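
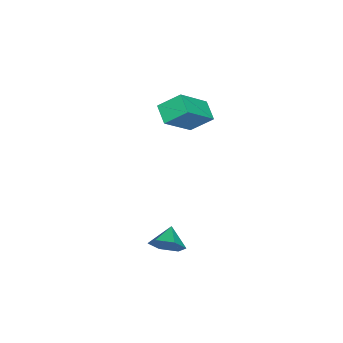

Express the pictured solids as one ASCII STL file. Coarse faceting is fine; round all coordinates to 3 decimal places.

solid 
facet normal -0.657 0.351 -0.668
outer loop
vertex -2.973 -0.385 3.014
vertex -3.269 0.601 3.824
vertex -2.21 0.205 2.574
endloop
endfacet
facet normal 0.226 -0.753 -0.618
outer loop
vertex -0.811 -0.541 3.996
vertex -2.973 -0.385 3.014
vertex -2.21 0.205 2.574
endloop
endfacet
facet normal -0.657 0.350 -0.668
outer loop
vertex -2.21 0.205 2.574
vertex -3.269 0.601 3.824
vertex -2.507 1.192 3.384
endloop
endfacet
facet normal 0.719 0.557 -0.415
outer loop
vertex -2.507 1.192 3.384
vertex -0.811 -0.541 3.996
vertex -2.21 0.205 2.574
endloop
endfacet
facet normal -0.719 -0.557 0.415
outer loop
vertex -2.973 -0.385 3.014
vertex -1.87 -0.145 5.246
vertex -3.269 0.601 3.824
endloop
endfacet
facet normal 0.227 -0.753 -0.618
outer loop
vertex -1.573 -1.132 4.436
vertex -2.973 -0.385 3.014
vertex -0.811 -0.541 3.996
endloop
endfacet
facet normal -0.719 -0.557 0.415
outer loop
vertex -1.573 -1.132 4.436
vertex -1.87 -0.145 5.246
vertex -2.973 -0.385 3.014
endloop
endfacet
facet normal -0.227 0.753 0.618
outer loop
vertex -3.269 0.601 3.824
vertex -1.87 -0.145 5.246
vertex -2.507 1.192 3.384
endloop
endfacet
facet normal 0.719 0.557 -0.415
outer loop
vertex -1.107 0.445 4.806
vertex -0.811 -0.541 3.996
vertex -2.507 1.192 3.384
endloop
endfacet
facet normal -0.226 0.753 0.618
outer loop
vertex -2.507 1.192 3.384
vertex -1.87 -0.145 5.246
vertex -1.107 0.445 4.806
endloop
endfacet
facet normal 0.657 -0.351 0.667
outer loop
vertex -1.107 0.445 4.806
vertex -1.573 -1.132 4.436
vertex -0.811 -0.541 3.996
endloop
endfacet
facet normal 0.656 -0.351 0.668
outer loop
vertex -1.87 -0.145 5.246
vertex -1.573 -1.132 4.436
vertex -1.107 0.445 4.806
endloop
endfacet
facet normal 0.880 0.104 -0.463
outer loop
vertex 3.915 1.576 0.537
vertex 3.628 1.124 -0.111
vertex 3.532 1.959 -0.106
endloop
endfacet
facet normal -0.397 0.665 0.633
outer loop
vertex 3.915 1.576 0.537
vertex 3.532 1.959 -0.106
vertex 2.712 1.016 0.371
endloop
endfacet
facet normal 0.880 0.104 -0.463
outer loop
vertex 3.532 1.959 -0.106
vertex 3.628 1.124 -0.111
vertex 3.245 1.507 -0.753
endloop
endfacet
facet normal -0.774 0.626 -0.094
outer loop
vertex 3.532 1.959 -0.106
vertex 3.245 1.507 -0.753
vertex 2.712 1.016 0.371
endloop
endfacet
facet normal 0.880 0.104 -0.463
outer loop
vertex 3.245 1.507 -0.753
vertex 3.628 1.124 -0.111
vertex 3.341 0.672 -0.758
endloop
endfacet
facet normal -0.882 -0.099 -0.461
outer loop
vertex 3.245 1.507 -0.753
vertex 3.341 0.672 -0.758
vertex 2.712 1.016 0.371
endloop
endfacet
facet normal 0.880 0.104 -0.463
outer loop
vertex 3.341 0.672 -0.758
vertex 3.628 1.124 -0.111
vertex 3.724 0.29 -0.116
endloop
endfacet
facet normal -0.612 -0.784 -0.102
outer loop
vertex 3.341 0.672 -0.758
vertex 3.724 0.29 -0.116
vertex 2.712 1.016 0.371
endloop
endfacet
facet normal 0.881 0.104 -0.462
outer loop
vertex 3.724 0.29 -0.116
vertex 3.628 1.124 -0.111
vertex 4.011 0.741 0.532
endloop
endfacet
facet normal -0.235 -0.746 0.623
outer loop
vertex 3.724 0.29 -0.116
vertex 4.011 0.741 0.532
vertex 2.712 1.016 0.371
endloop
endfacet
facet normal 0.880 0.104 -0.463
outer loop
vertex 4.011 0.741 0.532
vertex 3.628 1.124 -0.111
vertex 3.915 1.576 0.537
endloop
endfacet
facet normal -0.127 -0.021 0.992
outer loop
vertex 4.011 0.741 0.532
vertex 3.915 1.576 0.537
vertex 2.712 1.016 0.371
endloop
endfacet

endsolid


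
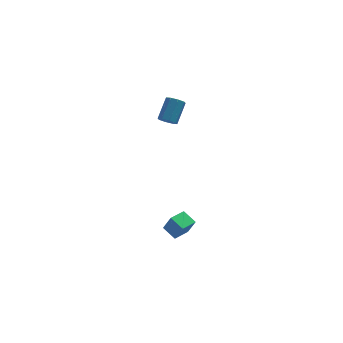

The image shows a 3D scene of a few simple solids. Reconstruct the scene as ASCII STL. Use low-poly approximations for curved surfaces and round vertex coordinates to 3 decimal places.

solid 
facet normal -0.387 -0.631 -0.672
outer loop
vertex 3.584 0.204 2.869
vertex 3.063 0.3 3.079
vertex 3.383 0.537 2.672
endloop
endfacet
facet normal 0.799 0.136 -0.586
outer loop
vertex 3.584 0.204 2.869
vertex 3.383 0.537 2.672
vertex 4.159 1.145 3.872
endloop
endfacet
facet normal 0.799 0.136 -0.586
outer loop
vertex 4.159 1.145 3.872
vertex 3.383 0.537 2.672
vertex 3.958 1.478 3.675
endloop
endfacet
facet normal 0.385 0.631 0.674
outer loop
vertex 4.159 1.145 3.872
vertex 3.958 1.478 3.675
vertex 3.637 1.24 4.081
endloop
endfacet
facet normal -0.387 -0.632 -0.672
outer loop
vertex 3.383 0.537 2.672
vertex 3.063 0.3 3.079
vertex 2.995 0.731 2.713
endloop
endfacet
facet normal 0.240 0.635 -0.734
outer loop
vertex 3.383 0.537 2.672
vertex 2.995 0.731 2.713
vertex 3.958 1.478 3.675
endloop
endfacet
facet normal 0.241 0.635 -0.734
outer loop
vertex 3.958 1.478 3.675
vertex 2.995 0.731 2.713
vertex 3.569 1.672 3.715
endloop
endfacet
facet normal 0.384 0.631 0.674
outer loop
vertex 3.958 1.478 3.675
vertex 3.569 1.672 3.715
vertex 3.637 1.24 4.081
endloop
endfacet
facet normal -0.385 -0.632 -0.673
outer loop
vertex 2.995 0.731 2.713
vertex 3.063 0.3 3.079
vertex 2.646 0.672 2.968
endloop
endfacet
facet normal -0.460 0.763 -0.453
outer loop
vertex 2.995 0.731 2.713
vertex 2.646 0.672 2.968
vertex 3.569 1.672 3.715
endloop
endfacet
facet normal -0.461 0.763 -0.452
outer loop
vertex 3.569 1.672 3.715
vertex 2.646 0.672 2.968
vertex 3.22 1.613 3.971
endloop
endfacet
facet normal 0.387 0.631 0.673
outer loop
vertex 3.569 1.672 3.715
vertex 3.22 1.613 3.971
vertex 3.637 1.24 4.081
endloop
endfacet
facet normal -0.384 -0.632 -0.673
outer loop
vertex 2.646 0.672 2.968
vertex 3.063 0.3 3.079
vertex 2.541 0.395 3.288
endloop
endfacet
facet normal -0.891 0.445 0.093
outer loop
vertex 2.646 0.672 2.968
vertex 2.541 0.395 3.288
vertex 3.22 1.613 3.971
endloop
endfacet
facet normal -0.891 0.444 0.095
outer loop
vertex 3.22 1.613 3.971
vertex 2.541 0.395 3.288
vertex 3.116 1.336 4.291
endloop
endfacet
facet normal 0.387 0.631 0.672
outer loop
vertex 3.22 1.613 3.971
vertex 3.116 1.336 4.291
vertex 3.637 1.24 4.081
endloop
endfacet
facet normal -0.385 -0.631 -0.674
outer loop
vertex 2.541 0.395 3.288
vertex 3.063 0.3 3.079
vertex 2.742 0.062 3.485
endloop
endfacet
facet normal -0.799 -0.136 0.586
outer loop
vertex 2.541 0.395 3.288
vertex 2.742 0.062 3.485
vertex 3.116 1.336 4.291
endloop
endfacet
facet normal -0.799 -0.136 0.586
outer loop
vertex 3.116 1.336 4.291
vertex 2.742 0.062 3.485
vertex 3.317 1.003 4.488
endloop
endfacet
facet normal 0.387 0.631 0.672
outer loop
vertex 3.116 1.336 4.291
vertex 3.317 1.003 4.488
vertex 3.637 1.24 4.081
endloop
endfacet
facet normal -0.384 -0.631 -0.674
outer loop
vertex 2.742 0.062 3.485
vertex 3.063 0.3 3.079
vertex 3.131 -0.132 3.445
endloop
endfacet
facet normal -0.241 -0.635 0.734
outer loop
vertex 2.742 0.062 3.485
vertex 3.131 -0.132 3.445
vertex 3.317 1.003 4.488
endloop
endfacet
facet normal -0.240 -0.635 0.734
outer loop
vertex 3.317 1.003 4.488
vertex 3.131 -0.132 3.445
vertex 3.705 0.809 4.447
endloop
endfacet
facet normal 0.387 0.632 0.672
outer loop
vertex 3.317 1.003 4.488
vertex 3.705 0.809 4.447
vertex 3.637 1.24 4.081
endloop
endfacet
facet normal -0.387 -0.631 -0.673
outer loop
vertex 3.131 -0.132 3.445
vertex 3.063 0.3 3.079
vertex 3.48 -0.073 3.189
endloop
endfacet
facet normal 0.461 -0.763 0.453
outer loop
vertex 3.131 -0.132 3.445
vertex 3.48 -0.073 3.189
vertex 3.705 0.809 4.447
endloop
endfacet
facet normal 0.460 -0.764 0.453
outer loop
vertex 3.705 0.809 4.447
vertex 3.48 -0.073 3.189
vertex 4.054 0.868 4.192
endloop
endfacet
facet normal 0.385 0.632 0.673
outer loop
vertex 3.705 0.809 4.447
vertex 4.054 0.868 4.192
vertex 3.637 1.24 4.081
endloop
endfacet
facet normal -0.387 -0.631 -0.672
outer loop
vertex 3.48 -0.073 3.189
vertex 3.063 0.3 3.079
vertex 3.584 0.204 2.869
endloop
endfacet
facet normal 0.891 -0.443 -0.094
outer loop
vertex 3.48 -0.073 3.189
vertex 3.584 0.204 2.869
vertex 4.054 0.868 4.192
endloop
endfacet
facet normal 0.891 -0.445 -0.093
outer loop
vertex 4.054 0.868 4.192
vertex 3.584 0.204 2.869
vertex 4.159 1.145 3.872
endloop
endfacet
facet normal 0.384 0.632 0.673
outer loop
vertex 4.054 0.868 4.192
vertex 4.159 1.145 3.872
vertex 3.637 1.24 4.081
endloop
endfacet
facet normal -0.748 -0.657 0.094
outer loop
vertex 3.501 -2.878 -3.54
vertex 2.937 -2.18 -3.144
vertex 3.115 -2.59 -4.595
endloop
endfacet
facet normal 0.575 -0.711 -0.404
outer loop
vertex 3.923 -1.88 -4.696
vertex 3.501 -2.878 -3.54
vertex 3.115 -2.59 -4.595
endloop
endfacet
facet normal -0.748 -0.657 0.094
outer loop
vertex 3.115 -2.59 -4.595
vertex 2.937 -2.18 -3.144
vertex 2.552 -1.892 -4.199
endloop
endfacet
facet normal -0.332 0.248 -0.910
outer loop
vertex 2.552 -1.892 -4.199
vertex 3.923 -1.88 -4.696
vertex 3.115 -2.59 -4.595
endloop
endfacet
facet normal 0.332 -0.248 0.910
outer loop
vertex 3.501 -2.878 -3.54
vertex 3.745 -1.47 -3.245
vertex 2.937 -2.18 -3.144
endloop
endfacet
facet normal 0.575 -0.711 -0.404
outer loop
vertex 4.308 -2.168 -3.641
vertex 3.501 -2.878 -3.54
vertex 3.923 -1.88 -4.696
endloop
endfacet
facet normal 0.332 -0.248 0.910
outer loop
vertex 4.308 -2.168 -3.641
vertex 3.745 -1.47 -3.245
vertex 3.501 -2.878 -3.54
endloop
endfacet
facet normal -0.575 0.712 0.404
outer loop
vertex 2.937 -2.18 -3.144
vertex 3.745 -1.47 -3.245
vertex 2.552 -1.892 -4.199
endloop
endfacet
facet normal -0.332 0.248 -0.910
outer loop
vertex 3.359 -1.182 -4.3
vertex 3.923 -1.88 -4.696
vertex 2.552 -1.892 -4.199
endloop
endfacet
facet normal -0.575 0.711 0.405
outer loop
vertex 2.552 -1.892 -4.199
vertex 3.745 -1.47 -3.245
vertex 3.359 -1.182 -4.3
endloop
endfacet
facet normal 0.748 0.657 -0.093
outer loop
vertex 3.359 -1.182 -4.3
vertex 4.308 -2.168 -3.641
vertex 3.923 -1.88 -4.696
endloop
endfacet
facet normal 0.748 0.657 -0.094
outer loop
vertex 3.745 -1.47 -3.245
vertex 4.308 -2.168 -3.641
vertex 3.359 -1.182 -4.3
endloop
endfacet

endsolid


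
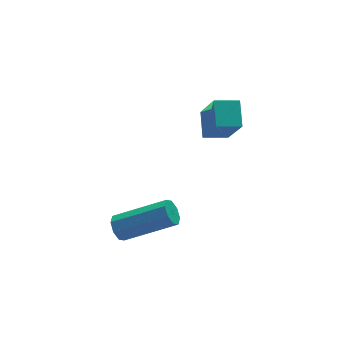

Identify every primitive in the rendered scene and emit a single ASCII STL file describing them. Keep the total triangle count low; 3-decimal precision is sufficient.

solid 
facet normal -0.801 0.355 -0.482
outer loop
vertex -2.572 -2.435 -1.674
vertex -2.839 -2.432 -1.228
vertex -2.537 -2.09 -1.478
endloop
endfacet
facet normal 0.592 0.352 -0.725
outer loop
vertex -2.572 -2.435 -1.674
vertex -2.537 -2.09 -1.478
vertex -0.914 -3.171 -0.678
endloop
endfacet
facet normal 0.592 0.352 -0.725
outer loop
vertex -0.914 -3.171 -0.678
vertex -2.537 -2.09 -1.478
vertex -0.879 -2.826 -0.482
endloop
endfacet
facet normal 0.801 -0.355 0.482
outer loop
vertex -0.914 -3.171 -0.678
vertex -0.879 -2.826 -0.482
vertex -1.181 -3.168 -0.232
endloop
endfacet
facet normal -0.801 0.355 -0.482
outer loop
vertex -2.537 -2.09 -1.478
vertex -2.839 -2.432 -1.228
vertex -2.679 -1.946 -1.136
endloop
endfacet
facet normal 0.481 0.862 -0.163
outer loop
vertex -2.537 -2.09 -1.478
vertex -2.679 -1.946 -1.136
vertex -0.879 -2.826 -0.482
endloop
endfacet
facet normal 0.480 0.862 -0.163
outer loop
vertex -0.879 -2.826 -0.482
vertex -2.679 -1.946 -1.136
vertex -1.021 -2.682 -0.139
endloop
endfacet
facet normal 0.801 -0.356 0.481
outer loop
vertex -0.879 -2.826 -0.482
vertex -1.021 -2.682 -0.139
vertex -1.181 -3.168 -0.232
endloop
endfacet
facet normal -0.801 0.355 -0.482
outer loop
vertex -2.679 -1.946 -1.136
vertex -2.839 -2.432 -1.228
vertex -2.915 -2.086 -0.847
endloop
endfacet
facet normal 0.089 0.866 0.492
outer loop
vertex -2.679 -1.946 -1.136
vertex -2.915 -2.086 -0.847
vertex -1.021 -2.682 -0.139
endloop
endfacet
facet normal 0.088 0.866 0.493
outer loop
vertex -1.021 -2.682 -0.139
vertex -2.915 -2.086 -0.847
vertex -1.256 -2.822 0.149
endloop
endfacet
facet normal 0.801 -0.356 0.481
outer loop
vertex -1.021 -2.682 -0.139
vertex -1.256 -2.822 0.149
vertex -1.181 -3.168 -0.232
endloop
endfacet
facet normal -0.801 0.355 -0.482
outer loop
vertex -2.915 -2.086 -0.847
vertex -2.839 -2.432 -1.228
vertex -3.106 -2.429 -0.782
endloop
endfacet
facet normal -0.357 0.362 0.861
outer loop
vertex -2.915 -2.086 -0.847
vertex -3.106 -2.429 -0.782
vertex -1.256 -2.822 0.149
endloop
endfacet
facet normal -0.356 0.363 0.861
outer loop
vertex -1.256 -2.822 0.149
vertex -3.106 -2.429 -0.782
vertex -1.448 -3.165 0.214
endloop
endfacet
facet normal 0.800 -0.357 0.482
outer loop
vertex -1.256 -2.822 0.149
vertex -1.448 -3.165 0.214
vertex -1.181 -3.168 -0.232
endloop
endfacet
facet normal -0.801 0.355 -0.482
outer loop
vertex -3.106 -2.429 -0.782
vertex -2.839 -2.432 -1.228
vertex -3.141 -2.774 -0.978
endloop
endfacet
facet normal -0.592 -0.352 0.725
outer loop
vertex -3.106 -2.429 -0.782
vertex -3.141 -2.774 -0.978
vertex -1.448 -3.165 0.214
endloop
endfacet
facet normal -0.592 -0.352 0.725
outer loop
vertex -1.448 -3.165 0.214
vertex -3.141 -2.774 -0.978
vertex -1.483 -3.51 0.018
endloop
endfacet
facet normal 0.801 -0.355 0.482
outer loop
vertex -1.448 -3.165 0.214
vertex -1.483 -3.51 0.018
vertex -1.181 -3.168 -0.232
endloop
endfacet
facet normal -0.801 0.356 -0.481
outer loop
vertex -3.141 -2.774 -0.978
vertex -2.839 -2.432 -1.228
vertex -2.999 -2.918 -1.321
endloop
endfacet
facet normal -0.480 -0.862 0.163
outer loop
vertex -3.141 -2.774 -0.978
vertex -2.999 -2.918 -1.321
vertex -1.483 -3.51 0.018
endloop
endfacet
facet normal -0.481 -0.862 0.163
outer loop
vertex -1.483 -3.51 0.018
vertex -2.999 -2.918 -1.321
vertex -1.341 -3.654 -0.324
endloop
endfacet
facet normal 0.801 -0.355 0.482
outer loop
vertex -1.483 -3.51 0.018
vertex -1.341 -3.654 -0.324
vertex -1.181 -3.168 -0.232
endloop
endfacet
facet normal -0.801 0.356 -0.481
outer loop
vertex -2.999 -2.918 -1.321
vertex -2.839 -2.432 -1.228
vertex -2.764 -2.778 -1.609
endloop
endfacet
facet normal -0.088 -0.866 -0.493
outer loop
vertex -2.999 -2.918 -1.321
vertex -2.764 -2.778 -1.609
vertex -1.341 -3.654 -0.324
endloop
endfacet
facet normal -0.089 -0.866 -0.492
outer loop
vertex -1.341 -3.654 -0.324
vertex -2.764 -2.778 -1.609
vertex -1.105 -3.514 -0.613
endloop
endfacet
facet normal 0.801 -0.355 0.482
outer loop
vertex -1.341 -3.654 -0.324
vertex -1.105 -3.514 -0.613
vertex -1.181 -3.168 -0.232
endloop
endfacet
facet normal -0.800 0.357 -0.482
outer loop
vertex -2.764 -2.778 -1.609
vertex -2.839 -2.432 -1.228
vertex -2.572 -2.435 -1.674
endloop
endfacet
facet normal 0.356 -0.363 -0.861
outer loop
vertex -2.764 -2.778 -1.609
vertex -2.572 -2.435 -1.674
vertex -1.105 -3.514 -0.613
endloop
endfacet
facet normal 0.357 -0.362 -0.861
outer loop
vertex -1.105 -3.514 -0.613
vertex -2.572 -2.435 -1.674
vertex -0.914 -3.171 -0.678
endloop
endfacet
facet normal 0.801 -0.355 0.482
outer loop
vertex -1.105 -3.514 -0.613
vertex -0.914 -3.171 -0.678
vertex -1.181 -3.168 -0.232
endloop
endfacet
facet normal -0.964 0.202 0.172
outer loop
vertex 1.391 -0.79 1.349
vertex 1.678 0.096 1.916
vertex 1.326 0.232 -0.216
endloop
endfacet
facet normal -0.263 -0.813 -0.520
outer loop
vertex 2.222 0.044 -0.376
vertex 1.391 -0.79 1.349
vertex 1.326 0.232 -0.216
endloop
endfacet
facet normal -0.964 0.201 0.172
outer loop
vertex 1.326 0.232 -0.216
vertex 1.678 0.096 1.916
vertex 1.612 1.118 0.351
endloop
endfacet
facet normal -0.035 0.547 -0.837
outer loop
vertex 1.612 1.118 0.351
vertex 2.222 0.044 -0.376
vertex 1.326 0.232 -0.216
endloop
endfacet
facet normal 0.035 -0.547 0.837
outer loop
vertex 1.391 -0.79 1.349
vertex 2.574 -0.092 1.756
vertex 1.678 0.096 1.916
endloop
endfacet
facet normal -0.263 -0.813 -0.520
outer loop
vertex 2.288 -0.978 1.189
vertex 1.391 -0.79 1.349
vertex 2.222 0.044 -0.376
endloop
endfacet
facet normal 0.035 -0.547 0.837
outer loop
vertex 2.288 -0.978 1.189
vertex 2.574 -0.092 1.756
vertex 1.391 -0.79 1.349
endloop
endfacet
facet normal 0.263 0.813 0.520
outer loop
vertex 1.678 0.096 1.916
vertex 2.574 -0.092 1.756
vertex 1.612 1.118 0.351
endloop
endfacet
facet normal -0.035 0.547 -0.837
outer loop
vertex 2.509 0.93 0.191
vertex 2.222 0.044 -0.376
vertex 1.612 1.118 0.351
endloop
endfacet
facet normal 0.263 0.813 0.520
outer loop
vertex 1.612 1.118 0.351
vertex 2.574 -0.092 1.756
vertex 2.509 0.93 0.191
endloop
endfacet
facet normal 0.964 -0.202 -0.173
outer loop
vertex 2.509 0.93 0.191
vertex 2.288 -0.978 1.189
vertex 2.222 0.044 -0.376
endloop
endfacet
facet normal 0.964 -0.201 -0.172
outer loop
vertex 2.574 -0.092 1.756
vertex 2.288 -0.978 1.189
vertex 2.509 0.93 0.191
endloop
endfacet

endsolid


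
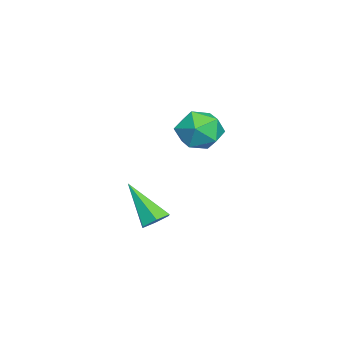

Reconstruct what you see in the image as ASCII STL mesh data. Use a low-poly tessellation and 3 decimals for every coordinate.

solid 
facet normal 0.361 0.579 -0.731
outer loop
vertex 1.695 2.818 -3.988
vertex 1.24 2.713 -4.296
vertex 1.247 3.15 -3.946
endloop
endfacet
facet normal 0.365 0.385 0.848
outer loop
vertex 1.695 2.818 -3.988
vertex 1.247 3.15 -3.946
vertex 0.6 1.687 -3.004
endloop
endfacet
facet normal 0.361 0.579 -0.731
outer loop
vertex 1.247 3.15 -3.946
vertex 1.24 2.713 -4.296
vertex 0.791 3.046 -4.254
endloop
endfacet
facet normal -0.534 0.612 0.584
outer loop
vertex 1.247 3.15 -3.946
vertex 0.791 3.046 -4.254
vertex 0.6 1.687 -3.004
endloop
endfacet
facet normal 0.362 0.580 -0.730
outer loop
vertex 0.791 3.046 -4.254
vertex 1.24 2.713 -4.296
vertex 0.784 2.609 -4.605
endloop
endfacet
facet normal -0.995 0.074 -0.072
outer loop
vertex 0.791 3.046 -4.254
vertex 0.784 2.609 -4.605
vertex 0.6 1.687 -3.004
endloop
endfacet
facet normal 0.362 0.580 -0.730
outer loop
vertex 0.784 2.609 -4.605
vertex 1.24 2.713 -4.296
vertex 1.233 2.276 -4.647
endloop
endfacet
facet normal -0.556 -0.691 -0.462
outer loop
vertex 0.784 2.609 -4.605
vertex 1.233 2.276 -4.647
vertex 0.6 1.687 -3.004
endloop
endfacet
facet normal 0.362 0.580 -0.730
outer loop
vertex 1.233 2.276 -4.647
vertex 1.24 2.713 -4.296
vertex 1.688 2.381 -4.338
endloop
endfacet
facet normal 0.345 -0.918 -0.196
outer loop
vertex 1.233 2.276 -4.647
vertex 1.688 2.381 -4.338
vertex 0.6 1.687 -3.004
endloop
endfacet
facet normal 0.361 0.579 -0.731
outer loop
vertex 1.688 2.381 -4.338
vertex 1.24 2.713 -4.296
vertex 1.695 2.818 -3.988
endloop
endfacet
facet normal 0.804 -0.380 0.458
outer loop
vertex 1.688 2.381 -4.338
vertex 1.695 2.818 -3.988
vertex 0.6 1.687 -3.004
endloop
endfacet
facet normal -0.264 0.274 0.925
outer loop
vertex -3.689 3.646 -1.569
vertex -2.978 3.133 -1.214
vertex -2.838 4.04 -1.443
endloop
endfacet
facet normal -0.429 0.782 0.452
outer loop
vertex -3.689 3.646 -1.569
vertex -2.838 4.04 -1.443
vertex -3.333 4.223 -2.229
endloop
endfacet
facet normal -0.867 0.496 -0.034
outer loop
vertex -3.689 3.646 -1.569
vertex -3.333 4.223 -2.229
vertex -3.778 3.428 -2.486
endloop
endfacet
facet normal -0.973 -0.187 0.139
outer loop
vertex -3.689 3.646 -1.569
vertex -3.778 3.428 -2.486
vertex -3.559 2.754 -1.858
endloop
endfacet
facet normal -0.599 -0.324 0.732
outer loop
vertex -3.689 3.646 -1.569
vertex -3.559 2.754 -1.858
vertex -2.978 3.133 -1.214
endloop
endfacet
facet normal 0.172 0.978 0.120
outer loop
vertex -3.333 4.223 -2.229
vertex -2.838 4.04 -1.443
vertex -2.401 4.066 -2.282
endloop
endfacet
facet normal 0.439 0.156 0.885
outer loop
vertex -2.838 4.04 -1.443
vertex -2.978 3.133 -1.214
vertex -2.182 3.392 -1.654
endloop
endfacet
facet normal -0.104 -0.813 0.573
outer loop
vertex -2.978 3.133 -1.214
vertex -3.559 2.754 -1.858
vertex -2.627 2.597 -1.911
endloop
endfacet
facet normal -0.708 -0.591 -0.387
outer loop
vertex -3.559 2.754 -1.858
vertex -3.778 3.428 -2.486
vertex -3.122 2.78 -2.697
endloop
endfacet
facet normal -0.537 0.516 -0.667
outer loop
vertex -3.778 3.428 -2.486
vertex -3.333 4.223 -2.229
vertex -2.982 3.687 -2.926
endloop
endfacet
facet normal 0.973 0.187 -0.139
outer loop
vertex -2.271 3.174 -2.571
vertex -2.401 4.066 -2.282
vertex -2.182 3.392 -1.654
endloop
endfacet
facet normal 0.867 -0.496 0.034
outer loop
vertex -2.271 3.174 -2.571
vertex -2.182 3.392 -1.654
vertex -2.627 2.597 -1.911
endloop
endfacet
facet normal 0.429 -0.782 -0.452
outer loop
vertex -2.271 3.174 -2.571
vertex -2.627 2.597 -1.911
vertex -3.122 2.78 -2.697
endloop
endfacet
facet normal 0.264 -0.274 -0.925
outer loop
vertex -2.271 3.174 -2.571
vertex -3.122 2.78 -2.697
vertex -2.982 3.687 -2.926
endloop
endfacet
facet normal 0.599 0.324 -0.732
outer loop
vertex -2.271 3.174 -2.571
vertex -2.982 3.687 -2.926
vertex -2.401 4.066 -2.282
endloop
endfacet
facet normal 0.708 0.591 0.387
outer loop
vertex -2.182 3.392 -1.654
vertex -2.401 4.066 -2.282
vertex -2.838 4.04 -1.443
endloop
endfacet
facet normal 0.537 -0.516 0.667
outer loop
vertex -2.627 2.597 -1.911
vertex -2.182 3.392 -1.654
vertex -2.978 3.133 -1.214
endloop
endfacet
facet normal -0.172 -0.978 -0.120
outer loop
vertex -3.122 2.78 -2.697
vertex -2.627 2.597 -1.911
vertex -3.559 2.754 -1.858
endloop
endfacet
facet normal -0.439 -0.156 -0.885
outer loop
vertex -2.982 3.687 -2.926
vertex -3.122 2.78 -2.697
vertex -3.778 3.428 -2.486
endloop
endfacet
facet normal 0.104 0.813 -0.573
outer loop
vertex -2.401 4.066 -2.282
vertex -2.982 3.687 -2.926
vertex -3.333 4.223 -2.229
endloop
endfacet

endsolid


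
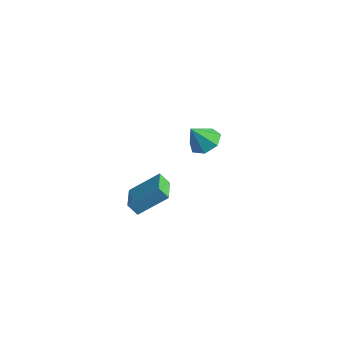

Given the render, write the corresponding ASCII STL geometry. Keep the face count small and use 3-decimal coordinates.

solid 
facet normal 0.157 0.535 -0.830
outer loop
vertex -0.53 3.634 -3.488
vertex -1.49 3.609 -3.685
vertex -0.99 4.272 -3.164
endloop
endfacet
facet normal 0.637 0.070 0.767
outer loop
vertex -0.53 3.634 -3.488
vertex -0.99 4.272 -3.164
vertex -1.73 2.791 -2.415
endloop
endfacet
facet normal 0.157 0.535 -0.831
outer loop
vertex -0.99 4.272 -3.164
vertex -1.49 3.609 -3.685
vertex -1.827 4.41 -3.233
endloop
endfacet
facet normal 0.001 0.451 0.893
outer loop
vertex -0.99 4.272 -3.164
vertex -1.827 4.41 -3.233
vertex -1.73 2.791 -2.415
endloop
endfacet
facet normal 0.157 0.535 -0.830
outer loop
vertex -1.827 4.41 -3.233
vertex -1.49 3.609 -3.685
vertex -2.409 3.946 -3.642
endloop
endfacet
facet normal -0.694 0.291 0.658
outer loop
vertex -1.827 4.41 -3.233
vertex -2.409 3.946 -3.642
vertex -1.73 2.791 -2.415
endloop
endfacet
facet normal 0.157 0.534 -0.831
outer loop
vertex -2.409 3.946 -3.642
vertex -1.49 3.609 -3.685
vertex -2.3 3.227 -4.084
endloop
endfacet
facet normal -0.927 -0.289 0.241
outer loop
vertex -2.409 3.946 -3.642
vertex -2.3 3.227 -4.084
vertex -1.73 2.791 -2.415
endloop
endfacet
facet normal 0.157 0.535 -0.830
outer loop
vertex -2.3 3.227 -4.084
vertex -1.49 3.609 -3.685
vertex -1.58 2.796 -4.226
endloop
endfacet
facet normal -0.520 -0.853 -0.045
outer loop
vertex -2.3 3.227 -4.084
vertex -1.58 2.796 -4.226
vertex -1.73 2.791 -2.415
endloop
endfacet
facet normal 0.158 0.535 -0.830
outer loop
vertex -1.58 2.796 -4.226
vertex -1.49 3.609 -3.685
vertex -0.793 2.977 -3.96
endloop
endfacet
facet normal 0.219 -0.976 0.015
outer loop
vertex -1.58 2.796 -4.226
vertex -0.793 2.977 -3.96
vertex -1.73 2.791 -2.415
endloop
endfacet
facet normal 0.157 0.534 -0.831
outer loop
vertex -0.793 2.977 -3.96
vertex -1.49 3.609 -3.685
vertex -0.53 3.634 -3.488
endloop
endfacet
facet normal 0.734 -0.565 0.377
outer loop
vertex -0.793 2.977 -3.96
vertex -0.53 3.634 -3.488
vertex -1.73 2.791 -2.415
endloop
endfacet
facet normal -0.455 -0.651 -0.608
outer loop
vertex 1.654 -4.172 -2.983
vertex 0.325 -3.014 -3.229
vertex 2.048 -3.856 -3.616
endloop
endfacet
facet normal 0.746 -0.651 0.139
outer loop
vertex 2.935 -2.586 -2.431
vertex 1.654 -4.172 -2.983
vertex 2.048 -3.856 -3.616
endloop
endfacet
facet normal -0.455 -0.650 -0.609
outer loop
vertex 2.048 -3.856 -3.616
vertex 0.325 -3.014 -3.229
vertex 0.719 -2.697 -3.862
endloop
endfacet
facet normal 0.485 0.391 -0.782
outer loop
vertex 0.719 -2.697 -3.862
vertex 2.935 -2.586 -2.431
vertex 2.048 -3.856 -3.616
endloop
endfacet
facet normal -0.485 -0.391 0.782
outer loop
vertex 1.654 -4.172 -2.983
vertex 1.212 -1.744 -2.044
vertex 0.325 -3.014 -3.229
endloop
endfacet
facet normal 0.746 -0.651 0.139
outer loop
vertex 2.541 -2.903 -1.798
vertex 1.654 -4.172 -2.983
vertex 2.935 -2.586 -2.431
endloop
endfacet
facet normal -0.486 -0.391 0.782
outer loop
vertex 2.541 -2.903 -1.798
vertex 1.212 -1.744 -2.044
vertex 1.654 -4.172 -2.983
endloop
endfacet
facet normal -0.746 0.651 -0.139
outer loop
vertex 0.325 -3.014 -3.229
vertex 1.212 -1.744 -2.044
vertex 0.719 -2.697 -3.862
endloop
endfacet
facet normal 0.485 0.391 -0.782
outer loop
vertex 1.606 -1.428 -2.677
vertex 2.935 -2.586 -2.431
vertex 0.719 -2.697 -3.862
endloop
endfacet
facet normal -0.746 0.651 -0.139
outer loop
vertex 0.719 -2.697 -3.862
vertex 1.212 -1.744 -2.044
vertex 1.606 -1.428 -2.677
endloop
endfacet
facet normal 0.454 0.651 0.609
outer loop
vertex 1.606 -1.428 -2.677
vertex 2.541 -2.903 -1.798
vertex 2.935 -2.586 -2.431
endloop
endfacet
facet normal 0.455 0.651 0.608
outer loop
vertex 1.212 -1.744 -2.044
vertex 2.541 -2.903 -1.798
vertex 1.606 -1.428 -2.677
endloop
endfacet

endsolid


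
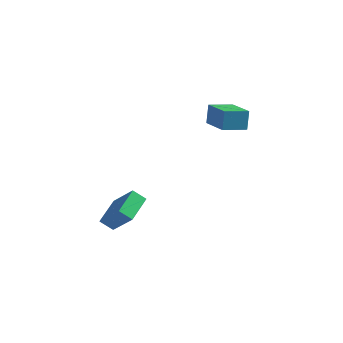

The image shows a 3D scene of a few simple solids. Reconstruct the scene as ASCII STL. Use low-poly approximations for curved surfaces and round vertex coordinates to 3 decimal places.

solid 
facet normal -0.721 0.183 -0.668
outer loop
vertex -3.219 -1.259 -3.165
vertex -3.394 0.256 -2.561
vertex -2.664 -0.986 -3.689
endloop
endfacet
facet normal 0.107 -0.924 -0.368
outer loop
vertex -1.446 -1.296 -2.559
vertex -3.219 -1.259 -3.165
vertex -2.664 -0.986 -3.689
endloop
endfacet
facet normal -0.721 0.184 -0.669
outer loop
vertex -2.664 -0.986 -3.689
vertex -3.394 0.256 -2.561
vertex -2.839 0.529 -3.084
endloop
endfacet
facet normal 0.685 0.337 -0.646
outer loop
vertex -2.839 0.529 -3.084
vertex -1.446 -1.296 -2.559
vertex -2.664 -0.986 -3.689
endloop
endfacet
facet normal -0.685 -0.337 0.646
outer loop
vertex -3.219 -1.259 -3.165
vertex -2.176 -0.054 -1.431
vertex -3.394 0.256 -2.561
endloop
endfacet
facet normal 0.107 -0.923 -0.369
outer loop
vertex -2.001 -1.569 -2.036
vertex -3.219 -1.259 -3.165
vertex -1.446 -1.296 -2.559
endloop
endfacet
facet normal -0.685 -0.337 0.646
outer loop
vertex -2.001 -1.569 -2.036
vertex -2.176 -0.054 -1.431
vertex -3.219 -1.259 -3.165
endloop
endfacet
facet normal -0.107 0.923 0.369
outer loop
vertex -3.394 0.256 -2.561
vertex -2.176 -0.054 -1.431
vertex -2.839 0.529 -3.084
endloop
endfacet
facet normal 0.685 0.337 -0.646
outer loop
vertex -1.621 0.219 -1.955
vertex -1.446 -1.296 -2.559
vertex -2.839 0.529 -3.084
endloop
endfacet
facet normal -0.106 0.924 0.368
outer loop
vertex -2.839 0.529 -3.084
vertex -2.176 -0.054 -1.431
vertex -1.621 0.219 -1.955
endloop
endfacet
facet normal 0.720 -0.183 0.669
outer loop
vertex -1.621 0.219 -1.955
vertex -2.001 -1.569 -2.036
vertex -1.446 -1.296 -2.559
endloop
endfacet
facet normal 0.721 -0.184 0.668
outer loop
vertex -2.176 -0.054 -1.431
vertex -2.001 -1.569 -2.036
vertex -1.621 0.219 -1.955
endloop
endfacet
facet normal -0.797 0.585 -0.148
outer loop
vertex 0.356 2.426 3.645
vertex 1.092 3.382 3.458
vertex 0.385 2.199 2.589
endloop
endfacet
facet normal -0.603 -0.783 0.152
outer loop
vertex 1.748 1.198 2.842
vertex 0.356 2.426 3.645
vertex 0.385 2.199 2.589
endloop
endfacet
facet normal -0.797 0.585 -0.148
outer loop
vertex 0.385 2.199 2.589
vertex 1.092 3.382 3.458
vertex 1.12 3.154 2.403
endloop
endfacet
facet normal 0.027 -0.211 -0.977
outer loop
vertex 1.12 3.154 2.403
vertex 1.748 1.198 2.842
vertex 0.385 2.199 2.589
endloop
endfacet
facet normal -0.026 0.211 0.977
outer loop
vertex 0.356 2.426 3.645
vertex 2.455 2.381 3.711
vertex 1.092 3.382 3.458
endloop
endfacet
facet normal -0.603 -0.783 0.153
outer loop
vertex 1.72 1.426 3.897
vertex 0.356 2.426 3.645
vertex 1.748 1.198 2.842
endloop
endfacet
facet normal -0.026 0.211 0.977
outer loop
vertex 1.72 1.426 3.897
vertex 2.455 2.381 3.711
vertex 0.356 2.426 3.645
endloop
endfacet
facet normal 0.603 0.783 -0.153
outer loop
vertex 1.092 3.382 3.458
vertex 2.455 2.381 3.711
vertex 1.12 3.154 2.403
endloop
endfacet
facet normal 0.026 -0.211 -0.977
outer loop
vertex 2.484 2.154 2.655
vertex 1.748 1.198 2.842
vertex 1.12 3.154 2.403
endloop
endfacet
facet normal 0.602 0.784 -0.152
outer loop
vertex 1.12 3.154 2.403
vertex 2.455 2.381 3.711
vertex 2.484 2.154 2.655
endloop
endfacet
facet normal 0.797 -0.585 0.148
outer loop
vertex 2.484 2.154 2.655
vertex 1.72 1.426 3.897
vertex 1.748 1.198 2.842
endloop
endfacet
facet normal 0.797 -0.585 0.148
outer loop
vertex 2.455 2.381 3.711
vertex 1.72 1.426 3.897
vertex 2.484 2.154 2.655
endloop
endfacet

endsolid


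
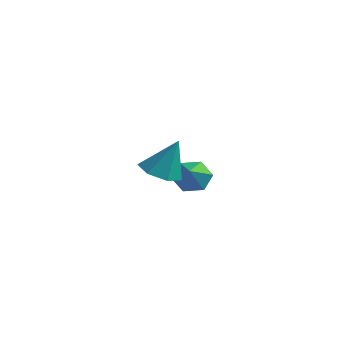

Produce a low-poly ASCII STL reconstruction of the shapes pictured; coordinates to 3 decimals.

solid 
facet normal -0.568 0.654 -0.500
outer loop
vertex 0.826 2.819 -4.417
vertex 0.2 2.743 -3.804
vertex 0.827 3.354 -3.718
endloop
endfacet
facet normal 0.964 0.210 -0.162
outer loop
vertex 0.826 2.819 -4.417
vertex 0.827 3.354 -3.718
vertex 1.44 1.317 -2.716
endloop
endfacet
facet normal -0.569 0.654 -0.499
outer loop
vertex 0.827 3.354 -3.718
vertex 0.2 2.743 -3.804
vertex 0.201 3.277 -3.105
endloop
endfacet
facet normal 0.577 0.494 0.651
outer loop
vertex 0.827 3.354 -3.718
vertex 0.201 3.277 -3.105
vertex 1.44 1.317 -2.716
endloop
endfacet
facet normal -0.569 0.654 -0.499
outer loop
vertex 0.201 3.277 -3.105
vertex 0.2 2.743 -3.804
vertex -0.426 2.666 -3.191
endloop
endfacet
facet normal -0.200 0.068 0.977
outer loop
vertex 0.201 3.277 -3.105
vertex -0.426 2.666 -3.191
vertex 1.44 1.317 -2.716
endloop
endfacet
facet normal -0.569 0.653 -0.499
outer loop
vertex -0.426 2.666 -3.191
vertex 0.2 2.743 -3.804
vertex -0.427 2.131 -3.89
endloop
endfacet
facet normal -0.589 -0.641 0.492
outer loop
vertex -0.426 2.666 -3.191
vertex -0.427 2.131 -3.89
vertex 1.44 1.317 -2.716
endloop
endfacet
facet normal -0.569 0.653 -0.499
outer loop
vertex -0.427 2.131 -3.89
vertex 0.2 2.743 -3.804
vertex 0.199 2.208 -4.503
endloop
endfacet
facet normal -0.201 -0.925 -0.322
outer loop
vertex -0.427 2.131 -3.89
vertex 0.199 2.208 -4.503
vertex 1.44 1.317 -2.716
endloop
endfacet
facet normal -0.568 0.654 -0.500
outer loop
vertex 0.199 2.208 -4.503
vertex 0.2 2.743 -3.804
vertex 0.826 2.819 -4.417
endloop
endfacet
facet normal 0.575 -0.499 -0.648
outer loop
vertex 0.199 2.208 -4.503
vertex 0.826 2.819 -4.417
vertex 1.44 1.317 -2.716
endloop
endfacet
facet normal -0.301 -0.259 -0.918
outer loop
vertex 4.375 -2.858 -1.152
vertex 3.556 -2.397 -1.013
vertex 4.369 -2.064 -1.374
endloop
endfacet
facet normal 0.989 0.047 0.140
outer loop
vertex 4.375 -2.858 -1.152
vertex 4.369 -2.064 -1.374
vertex 4.084 -1.943 0.593
endloop
endfacet
facet normal -0.302 -0.259 -0.918
outer loop
vertex 4.369 -2.064 -1.374
vertex 3.556 -2.397 -1.013
vertex 3.751 -1.521 -1.324
endloop
endfacet
facet normal 0.662 0.748 0.050
outer loop
vertex 4.369 -2.064 -1.374
vertex 3.751 -1.521 -1.324
vertex 4.084 -1.943 0.593
endloop
endfacet
facet normal -0.301 -0.259 -0.918
outer loop
vertex 3.751 -1.521 -1.324
vertex 3.556 -2.397 -1.013
vertex 2.986 -1.637 -1.04
endloop
endfacet
facet normal -0.064 0.972 0.225
outer loop
vertex 3.751 -1.521 -1.324
vertex 2.986 -1.637 -1.04
vertex 4.084 -1.943 0.593
endloop
endfacet
facet normal -0.302 -0.259 -0.917
outer loop
vertex 2.986 -1.637 -1.04
vertex 3.556 -2.397 -1.013
vertex 2.65 -2.325 -0.735
endloop
endfacet
facet normal -0.642 0.550 0.534
outer loop
vertex 2.986 -1.637 -1.04
vertex 2.65 -2.325 -0.735
vertex 4.084 -1.943 0.593
endloop
endfacet
facet normal -0.302 -0.258 -0.918
outer loop
vertex 2.65 -2.325 -0.735
vertex 3.556 -2.397 -1.013
vertex 2.996 -3.067 -0.64
endloop
endfacet
facet normal -0.636 -0.201 0.745
outer loop
vertex 2.65 -2.325 -0.735
vertex 2.996 -3.067 -0.64
vertex 4.084 -1.943 0.593
endloop
endfacet
facet normal -0.301 -0.259 -0.918
outer loop
vertex 2.996 -3.067 -0.64
vertex 3.556 -2.397 -1.013
vertex 3.764 -3.304 -0.825
endloop
endfacet
facet normal -0.052 -0.715 0.698
outer loop
vertex 2.996 -3.067 -0.64
vertex 3.764 -3.304 -0.825
vertex 4.084 -1.943 0.593
endloop
endfacet
facet normal -0.302 -0.259 -0.917
outer loop
vertex 3.764 -3.304 -0.825
vertex 3.556 -2.397 -1.013
vertex 4.375 -2.858 -1.152
endloop
endfacet
facet normal 0.671 -0.605 0.429
outer loop
vertex 3.764 -3.304 -0.825
vertex 4.375 -2.858 -1.152
vertex 4.084 -1.943 0.593
endloop
endfacet

endsolid


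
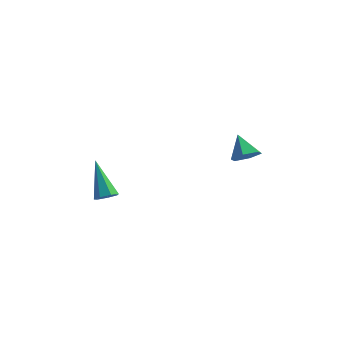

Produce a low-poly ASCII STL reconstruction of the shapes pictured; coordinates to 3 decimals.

solid 
facet normal 0.436 -0.517 -0.737
outer loop
vertex -0.04 -3.85 -1.852
vertex -0.38 -4.315 -1.727
vertex -0.487 -3.872 -2.101
endloop
endfacet
facet normal 0.107 0.955 -0.276
outer loop
vertex -0.04 -3.85 -1.852
vertex -0.487 -3.872 -2.101
vertex -1.3 -3.225 -0.173
endloop
endfacet
facet normal 0.438 -0.516 -0.736
outer loop
vertex -0.487 -3.872 -2.101
vertex -0.38 -4.315 -1.727
vertex -0.853 -4.228 -2.069
endloop
endfacet
facet normal -0.635 0.611 -0.473
outer loop
vertex -0.487 -3.872 -2.101
vertex -0.853 -4.228 -2.069
vertex -1.3 -3.225 -0.173
endloop
endfacet
facet normal 0.437 -0.516 -0.736
outer loop
vertex -0.853 -4.228 -2.069
vertex -0.38 -4.315 -1.727
vertex -0.863 -4.65 -1.779
endloop
endfacet
facet normal -0.979 -0.099 -0.178
outer loop
vertex -0.853 -4.228 -2.069
vertex -0.863 -4.65 -1.779
vertex -1.3 -3.225 -0.173
endloop
endfacet
facet normal 0.437 -0.516 -0.737
outer loop
vertex -0.863 -4.65 -1.779
vertex -0.38 -4.315 -1.727
vertex -0.509 -4.82 -1.45
endloop
endfacet
facet normal -0.665 -0.639 0.386
outer loop
vertex -0.863 -4.65 -1.779
vertex -0.509 -4.82 -1.45
vertex -1.3 -3.225 -0.173
endloop
endfacet
facet normal 0.436 -0.516 -0.737
outer loop
vertex -0.509 -4.82 -1.45
vertex -0.38 -4.315 -1.727
vertex -0.058 -4.61 -1.33
endloop
endfacet
facet normal 0.069 -0.602 0.795
outer loop
vertex -0.509 -4.82 -1.45
vertex -0.058 -4.61 -1.33
vertex -1.3 -3.225 -0.173
endloop
endfacet
facet normal 0.436 -0.516 -0.737
outer loop
vertex -0.058 -4.61 -1.33
vertex -0.38 -4.315 -1.727
vertex 0.151 -4.178 -1.509
endloop
endfacet
facet normal 0.671 -0.017 0.741
outer loop
vertex -0.058 -4.61 -1.33
vertex 0.151 -4.178 -1.509
vertex -1.3 -3.225 -0.173
endloop
endfacet
facet normal 0.436 -0.517 -0.737
outer loop
vertex 0.151 -4.178 -1.509
vertex -0.38 -4.315 -1.727
vertex -0.04 -3.85 -1.852
endloop
endfacet
facet normal 0.687 0.676 0.264
outer loop
vertex 0.151 -4.178 -1.509
vertex -0.04 -3.85 -1.852
vertex -1.3 -3.225 -0.173
endloop
endfacet
facet normal 0.484 -0.556 -0.676
outer loop
vertex 4.911 2.678 -2.163
vertex 4.302 2.16 -2.173
vertex 4.308 2.78 -2.678
endloop
endfacet
facet normal 0.178 0.984 -0.013
outer loop
vertex 4.911 2.678 -2.163
vertex 4.308 2.78 -2.678
vertex 3.638 2.92 -1.247
endloop
endfacet
facet normal 0.484 -0.555 -0.676
outer loop
vertex 4.308 2.78 -2.678
vertex 4.302 2.16 -2.173
vertex 3.698 2.262 -2.689
endloop
endfacet
facet normal -0.602 0.717 -0.352
outer loop
vertex 4.308 2.78 -2.678
vertex 3.698 2.262 -2.689
vertex 3.638 2.92 -1.247
endloop
endfacet
facet normal 0.484 -0.555 -0.677
outer loop
vertex 3.698 2.262 -2.689
vertex 4.302 2.16 -2.173
vertex 3.692 1.641 -2.184
endloop
endfacet
facet normal -0.999 -0.018 -0.034
outer loop
vertex 3.698 2.262 -2.689
vertex 3.692 1.641 -2.184
vertex 3.638 2.92 -1.247
endloop
endfacet
facet normal 0.484 -0.555 -0.677
outer loop
vertex 3.692 1.641 -2.184
vertex 4.302 2.16 -2.173
vertex 4.296 1.539 -1.668
endloop
endfacet
facet normal -0.614 -0.483 0.624
outer loop
vertex 3.692 1.641 -2.184
vertex 4.296 1.539 -1.668
vertex 3.638 2.92 -1.247
endloop
endfacet
facet normal 0.484 -0.555 -0.677
outer loop
vertex 4.296 1.539 -1.668
vertex 4.302 2.16 -2.173
vertex 4.905 2.058 -1.658
endloop
endfacet
facet normal 0.167 -0.214 0.963
outer loop
vertex 4.296 1.539 -1.668
vertex 4.905 2.058 -1.658
vertex 3.638 2.92 -1.247
endloop
endfacet
facet normal 0.484 -0.556 -0.676
outer loop
vertex 4.905 2.058 -1.658
vertex 4.302 2.16 -2.173
vertex 4.911 2.678 -2.163
endloop
endfacet
facet normal 0.562 0.519 0.644
outer loop
vertex 4.905 2.058 -1.658
vertex 4.911 2.678 -2.163
vertex 3.638 2.92 -1.247
endloop
endfacet

endsolid


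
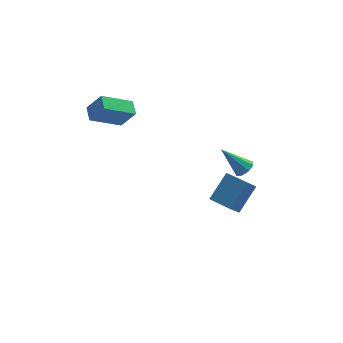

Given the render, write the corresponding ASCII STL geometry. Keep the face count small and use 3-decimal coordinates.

solid 
facet normal -0.837 -0.242 0.491
outer loop
vertex -3.421 1.264 2.946
vertex -3.498 2.168 3.261
vertex -4.19 1.598 1.8
endloop
endfacet
facet normal 0.080 -0.941 -0.328
outer loop
vertex -2.482 2.092 0.799
vertex -3.421 1.264 2.946
vertex -4.19 1.598 1.8
endloop
endfacet
facet normal -0.837 -0.243 0.491
outer loop
vertex -4.19 1.598 1.8
vertex -3.498 2.168 3.261
vertex -4.267 2.501 2.115
endloop
endfacet
facet normal -0.541 0.235 -0.807
outer loop
vertex -4.267 2.501 2.115
vertex -2.482 2.092 0.799
vertex -4.19 1.598 1.8
endloop
endfacet
facet normal 0.541 -0.235 0.807
outer loop
vertex -3.421 1.264 2.946
vertex -1.79 2.662 2.26
vertex -3.498 2.168 3.261
endloop
endfacet
facet normal 0.081 -0.941 -0.328
outer loop
vertex -1.713 1.759 1.945
vertex -3.421 1.264 2.946
vertex -2.482 2.092 0.799
endloop
endfacet
facet normal 0.541 -0.235 0.807
outer loop
vertex -1.713 1.759 1.945
vertex -1.79 2.662 2.26
vertex -3.421 1.264 2.946
endloop
endfacet
facet normal -0.080 0.941 0.327
outer loop
vertex -3.498 2.168 3.261
vertex -1.79 2.662 2.26
vertex -4.267 2.501 2.115
endloop
endfacet
facet normal -0.541 0.235 -0.807
outer loop
vertex -2.559 2.996 1.114
vertex -2.482 2.092 0.799
vertex -4.267 2.501 2.115
endloop
endfacet
facet normal -0.080 0.941 0.328
outer loop
vertex -4.267 2.501 2.115
vertex -1.79 2.662 2.26
vertex -2.559 2.996 1.114
endloop
endfacet
facet normal 0.837 0.242 -0.491
outer loop
vertex -2.559 2.996 1.114
vertex -1.713 1.759 1.945
vertex -2.482 2.092 0.799
endloop
endfacet
facet normal 0.837 0.243 -0.491
outer loop
vertex -1.79 2.662 2.26
vertex -1.713 1.759 1.945
vertex -2.559 2.996 1.114
endloop
endfacet
facet normal -0.666 0.746 -0.004
outer loop
vertex 1.972 -0.306 -3.858
vertex 3.01 0.628 -2.57
vertex 2.551 0.206 -4.696
endloop
endfacet
facet normal -0.546 -0.492 -0.678
outer loop
vertex 3.51 -0.868 -4.69
vertex 1.972 -0.306 -3.858
vertex 2.551 0.206 -4.696
endloop
endfacet
facet normal -0.666 0.746 -0.004
outer loop
vertex 2.551 0.206 -4.696
vertex 3.01 0.628 -2.57
vertex 3.589 1.14 -3.408
endloop
endfacet
facet normal 0.508 0.449 -0.735
outer loop
vertex 3.589 1.14 -3.408
vertex 3.51 -0.868 -4.69
vertex 2.551 0.206 -4.696
endloop
endfacet
facet normal -0.508 -0.449 0.735
outer loop
vertex 1.972 -0.306 -3.858
vertex 3.969 -0.446 -2.564
vertex 3.01 0.628 -2.57
endloop
endfacet
facet normal -0.546 -0.492 -0.678
outer loop
vertex 2.931 -1.38 -3.852
vertex 1.972 -0.306 -3.858
vertex 3.51 -0.868 -4.69
endloop
endfacet
facet normal -0.508 -0.449 0.735
outer loop
vertex 2.931 -1.38 -3.852
vertex 3.969 -0.446 -2.564
vertex 1.972 -0.306 -3.858
endloop
endfacet
facet normal 0.546 0.492 0.678
outer loop
vertex 3.01 0.628 -2.57
vertex 3.969 -0.446 -2.564
vertex 3.589 1.14 -3.408
endloop
endfacet
facet normal 0.508 0.449 -0.735
outer loop
vertex 4.548 0.066 -3.402
vertex 3.51 -0.868 -4.69
vertex 3.589 1.14 -3.408
endloop
endfacet
facet normal 0.546 0.492 0.678
outer loop
vertex 3.589 1.14 -3.408
vertex 3.969 -0.446 -2.564
vertex 4.548 0.066 -3.402
endloop
endfacet
facet normal 0.666 -0.746 0.004
outer loop
vertex 4.548 0.066 -3.402
vertex 2.931 -1.38 -3.852
vertex 3.51 -0.868 -4.69
endloop
endfacet
facet normal 0.666 -0.746 0.004
outer loop
vertex 3.969 -0.446 -2.564
vertex 2.931 -1.38 -3.852
vertex 4.548 0.066 -3.402
endloop
endfacet
facet normal 0.640 -0.217 -0.737
outer loop
vertex 3.684 -3.756 1.783
vertex 3.282 -3.569 1.379
vertex 3.726 -3.309 1.688
endloop
endfacet
facet normal 0.544 0.125 0.830
outer loop
vertex 3.684 -3.756 1.783
vertex 3.726 -3.309 1.688
vertex 2.118 -3.171 2.721
endloop
endfacet
facet normal 0.640 -0.217 -0.737
outer loop
vertex 3.726 -3.309 1.688
vertex 3.282 -3.569 1.379
vertex 3.508 -3.014 1.412
endloop
endfacet
facet normal 0.393 0.766 0.509
outer loop
vertex 3.726 -3.309 1.688
vertex 3.508 -3.014 1.412
vertex 2.118 -3.171 2.721
endloop
endfacet
facet normal 0.641 -0.217 -0.736
outer loop
vertex 3.508 -3.014 1.412
vertex 3.282 -3.569 1.379
vertex 3.158 -3.044 1.116
endloop
endfacet
facet normal -0.098 0.995 0.015
outer loop
vertex 3.508 -3.014 1.412
vertex 3.158 -3.044 1.116
vertex 2.118 -3.171 2.721
endloop
endfacet
facet normal 0.639 -0.219 -0.738
outer loop
vertex 3.158 -3.044 1.116
vertex 3.282 -3.569 1.379
vertex 2.88 -3.381 0.975
endloop
endfacet
facet normal -0.640 0.679 -0.361
outer loop
vertex 3.158 -3.044 1.116
vertex 2.88 -3.381 0.975
vertex 2.118 -3.171 2.721
endloop
endfacet
facet normal 0.639 -0.218 -0.738
outer loop
vertex 2.88 -3.381 0.975
vertex 3.282 -3.569 1.379
vertex 2.838 -3.828 1.071
endloop
endfacet
facet normal -0.917 0.000 -0.400
outer loop
vertex 2.88 -3.381 0.975
vertex 2.838 -3.828 1.071
vertex 2.118 -3.171 2.721
endloop
endfacet
facet normal 0.639 -0.219 -0.737
outer loop
vertex 2.838 -3.828 1.071
vertex 3.282 -3.569 1.379
vertex 3.055 -4.123 1.347
endloop
endfacet
facet normal -0.766 -0.638 -0.080
outer loop
vertex 2.838 -3.828 1.071
vertex 3.055 -4.123 1.347
vertex 2.118 -3.171 2.721
endloop
endfacet
facet normal 0.639 -0.219 -0.738
outer loop
vertex 3.055 -4.123 1.347
vertex 3.282 -3.569 1.379
vertex 3.406 -4.093 1.642
endloop
endfacet
facet normal -0.274 -0.868 0.414
outer loop
vertex 3.055 -4.123 1.347
vertex 3.406 -4.093 1.642
vertex 2.118 -3.171 2.721
endloop
endfacet
facet normal 0.639 -0.219 -0.737
outer loop
vertex 3.406 -4.093 1.642
vertex 3.282 -3.569 1.379
vertex 3.684 -3.756 1.783
endloop
endfacet
facet normal 0.267 -0.551 0.790
outer loop
vertex 3.406 -4.093 1.642
vertex 3.684 -3.756 1.783
vertex 2.118 -3.171 2.721
endloop
endfacet

endsolid


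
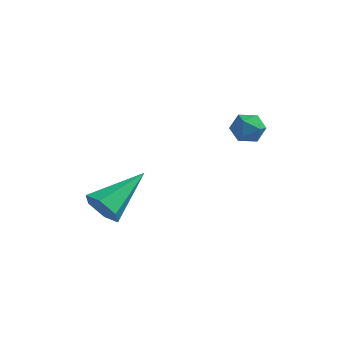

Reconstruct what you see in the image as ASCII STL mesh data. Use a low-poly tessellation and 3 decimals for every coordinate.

solid 
facet normal -0.158 0.729 0.666
outer loop
vertex 0.199 1.785 2.505
vertex -0.17 1.355 2.888
vertex 0.504 1.41 2.988
endloop
endfacet
facet normal 0.468 0.816 0.338
outer loop
vertex 0.199 1.785 2.505
vertex 0.504 1.41 2.988
vertex 0.803 1.491 2.379
endloop
endfacet
facet normal 0.345 0.865 -0.365
outer loop
vertex 0.199 1.785 2.505
vertex 0.803 1.491 2.379
vertex 0.313 1.485 1.902
endloop
endfacet
facet normal -0.358 0.807 -0.469
outer loop
vertex 0.199 1.785 2.505
vertex 0.313 1.485 1.902
vertex -0.288 1.401 2.216
endloop
endfacet
facet normal -0.670 0.724 0.167
outer loop
vertex 0.199 1.785 2.505
vertex -0.288 1.401 2.216
vertex -0.17 1.355 2.888
endloop
endfacet
facet normal 0.860 0.233 0.453
outer loop
vertex 0.803 1.491 2.379
vertex 0.504 1.41 2.988
vertex 0.808 0.879 2.684
endloop
endfacet
facet normal -0.153 0.090 0.984
outer loop
vertex 0.504 1.41 2.988
vertex -0.17 1.355 2.888
vertex 0.207 0.795 2.998
endloop
endfacet
facet normal -0.981 0.081 0.178
outer loop
vertex -0.17 1.355 2.888
vertex -0.288 1.401 2.216
vertex -0.283 0.789 2.521
endloop
endfacet
facet normal -0.476 0.216 -0.853
outer loop
vertex -0.288 1.401 2.216
vertex 0.313 1.485 1.902
vertex 0.016 0.87 1.912
endloop
endfacet
facet normal 0.661 0.311 -0.683
outer loop
vertex 0.313 1.485 1.902
vertex 0.803 1.491 2.379
vertex 0.69 0.925 2.012
endloop
endfacet
facet normal 0.358 -0.807 0.469
outer loop
vertex 0.321 0.495 2.395
vertex 0.808 0.879 2.684
vertex 0.207 0.795 2.998
endloop
endfacet
facet normal -0.345 -0.865 0.365
outer loop
vertex 0.321 0.495 2.395
vertex 0.207 0.795 2.998
vertex -0.283 0.789 2.521
endloop
endfacet
facet normal -0.468 -0.816 -0.338
outer loop
vertex 0.321 0.495 2.395
vertex -0.283 0.789 2.521
vertex 0.016 0.87 1.912
endloop
endfacet
facet normal 0.158 -0.729 -0.666
outer loop
vertex 0.321 0.495 2.395
vertex 0.016 0.87 1.912
vertex 0.69 0.925 2.012
endloop
endfacet
facet normal 0.670 -0.724 -0.167
outer loop
vertex 0.321 0.495 2.395
vertex 0.69 0.925 2.012
vertex 0.808 0.879 2.684
endloop
endfacet
facet normal 0.476 -0.216 0.853
outer loop
vertex 0.207 0.795 2.998
vertex 0.808 0.879 2.684
vertex 0.504 1.41 2.988
endloop
endfacet
facet normal -0.661 -0.311 0.683
outer loop
vertex -0.283 0.789 2.521
vertex 0.207 0.795 2.998
vertex -0.17 1.355 2.888
endloop
endfacet
facet normal -0.860 -0.233 -0.453
outer loop
vertex 0.016 0.87 1.912
vertex -0.283 0.789 2.521
vertex -0.288 1.401 2.216
endloop
endfacet
facet normal 0.153 -0.090 -0.984
outer loop
vertex 0.69 0.925 2.012
vertex 0.016 0.87 1.912
vertex 0.313 1.485 1.902
endloop
endfacet
facet normal 0.981 -0.081 -0.178
outer loop
vertex 0.808 0.879 2.684
vertex 0.69 0.925 2.012
vertex 0.803 1.491 2.379
endloop
endfacet
facet normal -0.357 -0.840 -0.409
outer loop
vertex -2.514 -3.474 -0.105
vertex -3.086 -3.482 0.411
vertex -3.178 -3.116 -0.26
endloop
endfacet
facet normal 0.450 0.521 -0.725
outer loop
vertex -2.514 -3.474 -0.105
vertex -3.178 -3.116 -0.26
vertex -2.334 -1.718 1.269
endloop
endfacet
facet normal -0.358 -0.839 -0.409
outer loop
vertex -3.178 -3.116 -0.26
vertex -3.086 -3.482 0.411
vertex -3.749 -3.123 0.255
endloop
endfacet
facet normal -0.431 0.772 -0.468
outer loop
vertex -3.178 -3.116 -0.26
vertex -3.749 -3.123 0.255
vertex -2.334 -1.718 1.269
endloop
endfacet
facet normal -0.359 -0.840 -0.408
outer loop
vertex -3.749 -3.123 0.255
vertex -3.086 -3.482 0.411
vertex -3.657 -3.489 0.927
endloop
endfacet
facet normal -0.774 0.505 0.381
outer loop
vertex -3.749 -3.123 0.255
vertex -3.657 -3.489 0.927
vertex -2.334 -1.718 1.269
endloop
endfacet
facet normal -0.358 -0.840 -0.408
outer loop
vertex -3.657 -3.489 0.927
vertex -3.086 -3.482 0.411
vertex -2.994 -3.847 1.082
endloop
endfacet
facet normal -0.234 -0.013 0.972
outer loop
vertex -3.657 -3.489 0.927
vertex -2.994 -3.847 1.082
vertex -2.334 -1.718 1.269
endloop
endfacet
facet normal -0.358 -0.840 -0.408
outer loop
vertex -2.994 -3.847 1.082
vertex -3.086 -3.482 0.411
vertex -2.422 -3.84 0.566
endloop
endfacet
facet normal 0.648 -0.264 0.715
outer loop
vertex -2.994 -3.847 1.082
vertex -2.422 -3.84 0.566
vertex -2.334 -1.718 1.269
endloop
endfacet
facet normal -0.357 -0.840 -0.409
outer loop
vertex -2.422 -3.84 0.566
vertex -3.086 -3.482 0.411
vertex -2.514 -3.474 -0.105
endloop
endfacet
facet normal 0.991 0.003 -0.134
outer loop
vertex -2.422 -3.84 0.566
vertex -2.514 -3.474 -0.105
vertex -2.334 -1.718 1.269
endloop
endfacet

endsolid


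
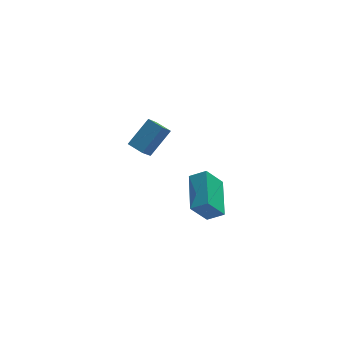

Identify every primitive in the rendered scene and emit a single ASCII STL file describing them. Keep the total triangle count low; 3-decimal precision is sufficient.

solid 
facet normal -0.796 0.289 -0.532
outer loop
vertex 1.568 -3.885 3.4
vertex 1.922 -2.01 3.888
vertex 2.366 -3.745 2.283
endloop
endfacet
facet normal -0.179 -0.952 -0.247
outer loop
vertex 3.098 -4.01 2.772
vertex 1.568 -3.885 3.4
vertex 2.366 -3.745 2.283
endloop
endfacet
facet normal -0.796 0.289 -0.532
outer loop
vertex 2.366 -3.745 2.283
vertex 1.922 -2.01 3.888
vertex 2.72 -1.869 2.771
endloop
endfacet
facet normal 0.578 0.102 -0.810
outer loop
vertex 2.72 -1.869 2.771
vertex 3.098 -4.01 2.772
vertex 2.366 -3.745 2.283
endloop
endfacet
facet normal -0.578 -0.102 0.810
outer loop
vertex 1.568 -3.885 3.4
vertex 2.654 -2.275 4.377
vertex 1.922 -2.01 3.888
endloop
endfacet
facet normal -0.180 -0.952 -0.249
outer loop
vertex 2.3 -4.151 3.889
vertex 1.568 -3.885 3.4
vertex 3.098 -4.01 2.772
endloop
endfacet
facet normal -0.578 -0.102 0.810
outer loop
vertex 2.3 -4.151 3.889
vertex 2.654 -2.275 4.377
vertex 1.568 -3.885 3.4
endloop
endfacet
facet normal 0.179 0.952 0.248
outer loop
vertex 1.922 -2.01 3.888
vertex 2.654 -2.275 4.377
vertex 2.72 -1.869 2.771
endloop
endfacet
facet normal 0.578 0.102 -0.810
outer loop
vertex 3.452 -2.135 3.26
vertex 3.098 -4.01 2.772
vertex 2.72 -1.869 2.771
endloop
endfacet
facet normal 0.180 0.952 0.248
outer loop
vertex 2.72 -1.869 2.771
vertex 2.654 -2.275 4.377
vertex 3.452 -2.135 3.26
endloop
endfacet
facet normal 0.796 -0.289 0.532
outer loop
vertex 3.452 -2.135 3.26
vertex 2.3 -4.151 3.889
vertex 3.098 -4.01 2.772
endloop
endfacet
facet normal 0.796 -0.289 0.532
outer loop
vertex 2.654 -2.275 4.377
vertex 2.3 -4.151 3.889
vertex 3.452 -2.135 3.26
endloop
endfacet
facet normal -0.626 0.759 0.180
outer loop
vertex -0.067 2.181 2.758
vertex 1.045 2.844 3.829
vertex 0.445 2.824 1.829
endloop
endfacet
facet normal -0.662 -0.394 -0.638
outer loop
vertex 0.995 2.156 1.671
vertex -0.067 2.181 2.758
vertex 0.445 2.824 1.829
endloop
endfacet
facet normal -0.626 0.758 0.180
outer loop
vertex 0.445 2.824 1.829
vertex 1.045 2.844 3.829
vertex 1.556 3.487 2.9
endloop
endfacet
facet normal 0.413 0.518 -0.749
outer loop
vertex 1.556 3.487 2.9
vertex 0.995 2.156 1.671
vertex 0.445 2.824 1.829
endloop
endfacet
facet normal -0.413 -0.517 0.749
outer loop
vertex -0.067 2.181 2.758
vertex 1.595 2.176 3.671
vertex 1.045 2.844 3.829
endloop
endfacet
facet normal -0.662 -0.395 -0.637
outer loop
vertex 0.484 1.513 2.6
vertex -0.067 2.181 2.758
vertex 0.995 2.156 1.671
endloop
endfacet
facet normal -0.413 -0.518 0.749
outer loop
vertex 0.484 1.513 2.6
vertex 1.595 2.176 3.671
vertex -0.067 2.181 2.758
endloop
endfacet
facet normal 0.662 0.394 0.637
outer loop
vertex 1.045 2.844 3.829
vertex 1.595 2.176 3.671
vertex 1.556 3.487 2.9
endloop
endfacet
facet normal 0.413 0.518 -0.749
outer loop
vertex 2.107 2.819 2.742
vertex 0.995 2.156 1.671
vertex 1.556 3.487 2.9
endloop
endfacet
facet normal 0.661 0.395 0.638
outer loop
vertex 1.556 3.487 2.9
vertex 1.595 2.176 3.671
vertex 2.107 2.819 2.742
endloop
endfacet
facet normal 0.626 -0.759 -0.181
outer loop
vertex 2.107 2.819 2.742
vertex 0.484 1.513 2.6
vertex 0.995 2.156 1.671
endloop
endfacet
facet normal 0.626 -0.759 -0.180
outer loop
vertex 1.595 2.176 3.671
vertex 0.484 1.513 2.6
vertex 2.107 2.819 2.742
endloop
endfacet

endsolid


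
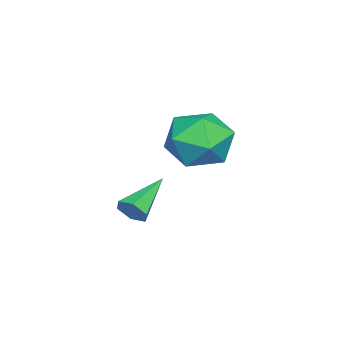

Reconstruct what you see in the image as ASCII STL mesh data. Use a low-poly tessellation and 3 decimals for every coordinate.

solid 
facet normal 0.864 -0.273 -0.424
outer loop
vertex -2.716 -4.089 0.772
vertex -3.018 -4.235 0.251
vertex -2.798 -3.661 0.33
endloop
endfacet
facet normal 0.230 0.720 0.655
outer loop
vertex -2.716 -4.089 0.772
vertex -2.798 -3.661 0.33
vertex -4.642 -3.725 1.049
endloop
endfacet
facet normal 0.863 -0.272 -0.425
outer loop
vertex -2.798 -3.661 0.33
vertex -3.018 -4.235 0.251
vertex -3.101 -3.808 -0.191
endloop
endfacet
facet normal -0.115 0.972 -0.207
outer loop
vertex -2.798 -3.661 0.33
vertex -3.101 -3.808 -0.191
vertex -4.642 -3.725 1.049
endloop
endfacet
facet normal 0.863 -0.272 -0.425
outer loop
vertex -3.101 -3.808 -0.191
vertex -3.018 -4.235 0.251
vertex -3.321 -4.382 -0.27
endloop
endfacet
facet normal -0.582 0.326 -0.745
outer loop
vertex -3.101 -3.808 -0.191
vertex -3.321 -4.382 -0.27
vertex -4.642 -3.725 1.049
endloop
endfacet
facet normal 0.863 -0.271 -0.426
outer loop
vertex -3.321 -4.382 -0.27
vertex -3.018 -4.235 0.251
vertex -3.238 -4.81 0.171
endloop
endfacet
facet normal -0.705 -0.571 -0.421
outer loop
vertex -3.321 -4.382 -0.27
vertex -3.238 -4.81 0.171
vertex -4.642 -3.725 1.049
endloop
endfacet
facet normal 0.864 -0.272 -0.424
outer loop
vertex -3.238 -4.81 0.171
vertex -3.018 -4.235 0.251
vertex -2.936 -4.663 0.692
endloop
endfacet
facet normal -0.360 -0.822 0.441
outer loop
vertex -3.238 -4.81 0.171
vertex -2.936 -4.663 0.692
vertex -4.642 -3.725 1.049
endloop
endfacet
facet normal 0.864 -0.272 -0.424
outer loop
vertex -2.936 -4.663 0.692
vertex -3.018 -4.235 0.251
vertex -2.716 -4.089 0.772
endloop
endfacet
facet normal 0.107 -0.177 0.978
outer loop
vertex -2.936 -4.663 0.692
vertex -2.716 -4.089 0.772
vertex -4.642 -3.725 1.049
endloop
endfacet
facet normal -0.705 0.648 0.288
outer loop
vertex -3.877 -1.372 3.536
vertex -3.786 -1.795 4.71
vertex -3.067 -0.844 4.33
endloop
endfacet
facet normal -0.332 0.906 -0.264
outer loop
vertex -3.877 -1.372 3.536
vertex -3.067 -0.844 4.33
vertex -2.729 -1.065 3.146
endloop
endfacet
facet normal -0.392 0.445 -0.805
outer loop
vertex -3.877 -1.372 3.536
vertex -2.729 -1.065 3.146
vertex -3.238 -2.152 2.794
endloop
endfacet
facet normal -0.803 -0.098 -0.588
outer loop
vertex -3.877 -1.372 3.536
vertex -3.238 -2.152 2.794
vertex -3.892 -2.603 3.761
endloop
endfacet
facet normal -0.996 0.028 0.087
outer loop
vertex -3.877 -1.372 3.536
vertex -3.892 -2.603 3.761
vertex -3.786 -1.795 4.71
endloop
endfacet
facet normal 0.355 0.932 -0.073
outer loop
vertex -2.729 -1.065 3.146
vertex -3.067 -0.844 4.33
vertex -1.928 -1.297 4.079
endloop
endfacet
facet normal -0.249 0.516 0.820
outer loop
vertex -3.067 -0.844 4.33
vertex -3.786 -1.795 4.71
vertex -2.582 -1.748 5.046
endloop
endfacet
facet normal -0.719 -0.488 0.496
outer loop
vertex -3.786 -1.795 4.71
vertex -3.892 -2.603 3.761
vertex -3.091 -2.835 4.694
endloop
endfacet
facet normal -0.407 -0.691 -0.597
outer loop
vertex -3.892 -2.603 3.761
vertex -3.238 -2.152 2.794
vertex -2.753 -3.056 3.51
endloop
endfacet
facet normal 0.257 0.187 -0.948
outer loop
vertex -3.238 -2.152 2.794
vertex -2.729 -1.065 3.146
vertex -2.034 -2.105 3.13
endloop
endfacet
facet normal 0.803 0.098 0.588
outer loop
vertex -1.943 -2.528 4.304
vertex -1.928 -1.297 4.079
vertex -2.582 -1.748 5.046
endloop
endfacet
facet normal 0.392 -0.445 0.805
outer loop
vertex -1.943 -2.528 4.304
vertex -2.582 -1.748 5.046
vertex -3.091 -2.835 4.694
endloop
endfacet
facet normal 0.332 -0.906 0.264
outer loop
vertex -1.943 -2.528 4.304
vertex -3.091 -2.835 4.694
vertex -2.753 -3.056 3.51
endloop
endfacet
facet normal 0.705 -0.648 -0.288
outer loop
vertex -1.943 -2.528 4.304
vertex -2.753 -3.056 3.51
vertex -2.034 -2.105 3.13
endloop
endfacet
facet normal 0.996 -0.028 -0.087
outer loop
vertex -1.943 -2.528 4.304
vertex -2.034 -2.105 3.13
vertex -1.928 -1.297 4.079
endloop
endfacet
facet normal 0.407 0.691 0.597
outer loop
vertex -2.582 -1.748 5.046
vertex -1.928 -1.297 4.079
vertex -3.067 -0.844 4.33
endloop
endfacet
facet normal -0.257 -0.187 0.948
outer loop
vertex -3.091 -2.835 4.694
vertex -2.582 -1.748 5.046
vertex -3.786 -1.795 4.71
endloop
endfacet
facet normal -0.355 -0.932 0.073
outer loop
vertex -2.753 -3.056 3.51
vertex -3.091 -2.835 4.694
vertex -3.892 -2.603 3.761
endloop
endfacet
facet normal 0.249 -0.516 -0.820
outer loop
vertex -2.034 -2.105 3.13
vertex -2.753 -3.056 3.51
vertex -3.238 -2.152 2.794
endloop
endfacet
facet normal 0.719 0.488 -0.496
outer loop
vertex -1.928 -1.297 4.079
vertex -2.034 -2.105 3.13
vertex -2.729 -1.065 3.146
endloop
endfacet

endsolid


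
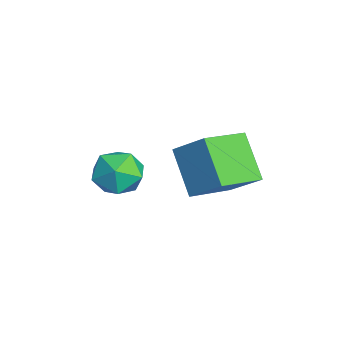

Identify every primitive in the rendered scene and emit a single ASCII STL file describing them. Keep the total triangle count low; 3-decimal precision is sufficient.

solid 
facet normal -0.532 0.793 -0.297
outer loop
vertex -0.424 1.745 2.509
vertex 0.164 2.426 3.272
vertex 0.561 2.027 1.498
endloop
endfacet
facet normal -0.498 -0.578 -0.647
outer loop
vertex 1.296 0.934 1.908
vertex -0.424 1.745 2.509
vertex 0.561 2.027 1.498
endloop
endfacet
facet normal -0.533 0.792 -0.297
outer loop
vertex 0.561 2.027 1.498
vertex 0.164 2.426 3.272
vertex 1.149 2.709 2.26
endloop
endfacet
facet normal 0.684 0.196 -0.703
outer loop
vertex 1.149 2.709 2.26
vertex 1.296 0.934 1.908
vertex 0.561 2.027 1.498
endloop
endfacet
facet normal -0.684 -0.196 0.702
outer loop
vertex -0.424 1.745 2.509
vertex 0.899 1.333 3.682
vertex 0.164 2.426 3.272
endloop
endfacet
facet normal -0.498 -0.578 -0.647
outer loop
vertex 0.311 0.651 2.92
vertex -0.424 1.745 2.509
vertex 1.296 0.934 1.908
endloop
endfacet
facet normal -0.684 -0.196 0.703
outer loop
vertex 0.311 0.651 2.92
vertex 0.899 1.333 3.682
vertex -0.424 1.745 2.509
endloop
endfacet
facet normal 0.498 0.578 0.647
outer loop
vertex 0.164 2.426 3.272
vertex 0.899 1.333 3.682
vertex 1.149 2.709 2.26
endloop
endfacet
facet normal 0.684 0.196 -0.702
outer loop
vertex 1.884 1.615 2.671
vertex 1.296 0.934 1.908
vertex 1.149 2.709 2.26
endloop
endfacet
facet normal 0.498 0.578 0.647
outer loop
vertex 1.149 2.709 2.26
vertex 0.899 1.333 3.682
vertex 1.884 1.615 2.671
endloop
endfacet
facet normal 0.533 -0.793 0.297
outer loop
vertex 1.884 1.615 2.671
vertex 0.311 0.651 2.92
vertex 1.296 0.934 1.908
endloop
endfacet
facet normal 0.533 -0.792 0.298
outer loop
vertex 0.899 1.333 3.682
vertex 0.311 0.651 2.92
vertex 1.884 1.615 2.671
endloop
endfacet
facet normal -0.499 -0.008 0.866
outer loop
vertex -0.71 -0.575 2.201
vertex -0.199 -1.053 2.491
vertex -0.098 -0.306 2.556
endloop
endfacet
facet normal -0.580 0.617 0.532
outer loop
vertex -0.71 -0.575 2.201
vertex -0.098 -0.306 2.556
vertex -0.338 0.02 1.916
endloop
endfacet
facet normal -0.866 0.488 -0.110
outer loop
vertex -0.71 -0.575 2.201
vertex -0.338 0.02 1.916
vertex -0.588 -0.527 1.456
endloop
endfacet
facet normal -0.961 -0.216 -0.171
outer loop
vertex -0.71 -0.575 2.201
vertex -0.588 -0.527 1.456
vertex -0.502 -1.19 1.811
endloop
endfacet
facet normal -0.735 -0.523 0.433
outer loop
vertex -0.71 -0.575 2.201
vertex -0.502 -1.19 1.811
vertex -0.199 -1.053 2.491
endloop
endfacet
facet normal 0.068 0.899 0.433
outer loop
vertex -0.338 0.02 1.916
vertex -0.098 -0.306 2.556
vertex 0.402 -0.09 2.029
endloop
endfacet
facet normal 0.200 -0.112 0.973
outer loop
vertex -0.098 -0.306 2.556
vertex -0.199 -1.053 2.491
vertex 0.488 -0.753 2.384
endloop
endfacet
facet normal -0.182 -0.945 0.271
outer loop
vertex -0.199 -1.053 2.491
vertex -0.502 -1.19 1.811
vertex 0.238 -1.3 1.924
endloop
endfacet
facet normal -0.549 -0.449 -0.705
outer loop
vertex -0.502 -1.19 1.811
vertex -0.588 -0.527 1.456
vertex -0.002 -0.974 1.284
endloop
endfacet
facet normal -0.396 0.690 -0.606
outer loop
vertex -0.588 -0.527 1.456
vertex -0.338 0.02 1.916
vertex 0.099 -0.227 1.349
endloop
endfacet
facet normal 0.961 0.216 0.171
outer loop
vertex 0.61 -0.705 1.639
vertex 0.402 -0.09 2.029
vertex 0.488 -0.753 2.384
endloop
endfacet
facet normal 0.866 -0.488 0.110
outer loop
vertex 0.61 -0.705 1.639
vertex 0.488 -0.753 2.384
vertex 0.238 -1.3 1.924
endloop
endfacet
facet normal 0.580 -0.617 -0.532
outer loop
vertex 0.61 -0.705 1.639
vertex 0.238 -1.3 1.924
vertex -0.002 -0.974 1.284
endloop
endfacet
facet normal 0.499 0.008 -0.866
outer loop
vertex 0.61 -0.705 1.639
vertex -0.002 -0.974 1.284
vertex 0.099 -0.227 1.349
endloop
endfacet
facet normal 0.735 0.523 -0.433
outer loop
vertex 0.61 -0.705 1.639
vertex 0.099 -0.227 1.349
vertex 0.402 -0.09 2.029
endloop
endfacet
facet normal 0.549 0.449 0.705
outer loop
vertex 0.488 -0.753 2.384
vertex 0.402 -0.09 2.029
vertex -0.098 -0.306 2.556
endloop
endfacet
facet normal 0.396 -0.690 0.606
outer loop
vertex 0.238 -1.3 1.924
vertex 0.488 -0.753 2.384
vertex -0.199 -1.053 2.491
endloop
endfacet
facet normal -0.068 -0.899 -0.433
outer loop
vertex -0.002 -0.974 1.284
vertex 0.238 -1.3 1.924
vertex -0.502 -1.19 1.811
endloop
endfacet
facet normal -0.200 0.112 -0.973
outer loop
vertex 0.099 -0.227 1.349
vertex -0.002 -0.974 1.284
vertex -0.588 -0.527 1.456
endloop
endfacet
facet normal 0.182 0.945 -0.271
outer loop
vertex 0.402 -0.09 2.029
vertex 0.099 -0.227 1.349
vertex -0.338 0.02 1.916
endloop
endfacet

endsolid


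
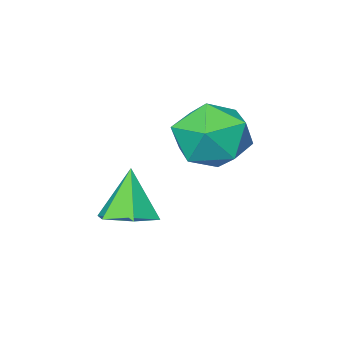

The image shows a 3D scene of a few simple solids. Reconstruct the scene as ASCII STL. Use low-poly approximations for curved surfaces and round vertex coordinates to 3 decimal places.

solid 
facet normal -0.450 0.892 -0.045
outer loop
vertex -3.684 1.618 2.818
vertex -4.801 1.056 2.836
vertex -4.251 1.387 3.909
endloop
endfacet
facet normal 0.178 0.940 0.291
outer loop
vertex -3.684 1.618 2.818
vertex -4.251 1.387 3.909
vertex -3.021 1.191 3.79
endloop
endfacet
facet normal 0.685 0.712 -0.155
outer loop
vertex -3.684 1.618 2.818
vertex -3.021 1.191 3.79
vertex -2.811 0.739 2.642
endloop
endfacet
facet normal 0.372 0.523 -0.767
outer loop
vertex -3.684 1.618 2.818
vertex -2.811 0.739 2.642
vertex -3.911 0.655 2.052
endloop
endfacet
facet normal -0.330 0.634 -0.699
outer loop
vertex -3.684 1.618 2.818
vertex -3.911 0.655 2.052
vertex -4.801 1.056 2.836
endloop
endfacet
facet normal 0.162 0.498 0.852
outer loop
vertex -3.021 1.191 3.79
vertex -4.251 1.387 3.909
vertex -3.729 0.365 4.408
endloop
endfacet
facet normal -0.853 0.421 0.308
outer loop
vertex -4.251 1.387 3.909
vertex -4.801 1.056 2.836
vertex -4.829 0.281 3.818
endloop
endfacet
facet normal -0.660 0.004 -0.751
outer loop
vertex -4.801 1.056 2.836
vertex -3.911 0.655 2.052
vertex -4.619 -0.171 2.67
endloop
endfacet
facet normal 0.476 -0.178 -0.862
outer loop
vertex -3.911 0.655 2.052
vertex -2.811 0.739 2.642
vertex -3.389 -0.367 2.551
endloop
endfacet
facet normal 0.983 0.128 0.129
outer loop
vertex -2.811 0.739 2.642
vertex -3.021 1.191 3.79
vertex -2.839 -0.036 3.624
endloop
endfacet
facet normal -0.372 -0.523 0.767
outer loop
vertex -3.956 -0.598 3.642
vertex -3.729 0.365 4.408
vertex -4.829 0.281 3.818
endloop
endfacet
facet normal -0.685 -0.712 0.155
outer loop
vertex -3.956 -0.598 3.642
vertex -4.829 0.281 3.818
vertex -4.619 -0.171 2.67
endloop
endfacet
facet normal -0.178 -0.940 -0.291
outer loop
vertex -3.956 -0.598 3.642
vertex -4.619 -0.171 2.67
vertex -3.389 -0.367 2.551
endloop
endfacet
facet normal 0.450 -0.892 0.045
outer loop
vertex -3.956 -0.598 3.642
vertex -3.389 -0.367 2.551
vertex -2.839 -0.036 3.624
endloop
endfacet
facet normal 0.330 -0.634 0.699
outer loop
vertex -3.956 -0.598 3.642
vertex -2.839 -0.036 3.624
vertex -3.729 0.365 4.408
endloop
endfacet
facet normal -0.476 0.178 0.862
outer loop
vertex -4.829 0.281 3.818
vertex -3.729 0.365 4.408
vertex -4.251 1.387 3.909
endloop
endfacet
facet normal -0.983 -0.128 -0.129
outer loop
vertex -4.619 -0.171 2.67
vertex -4.829 0.281 3.818
vertex -4.801 1.056 2.836
endloop
endfacet
facet normal -0.162 -0.498 -0.852
outer loop
vertex -3.389 -0.367 2.551
vertex -4.619 -0.171 2.67
vertex -3.911 0.655 2.052
endloop
endfacet
facet normal 0.853 -0.421 -0.308
outer loop
vertex -2.839 -0.036 3.624
vertex -3.389 -0.367 2.551
vertex -2.811 0.739 2.642
endloop
endfacet
facet normal 0.660 -0.004 0.751
outer loop
vertex -3.729 0.365 4.408
vertex -2.839 -0.036 3.624
vertex -3.021 1.191 3.79
endloop
endfacet
facet normal 0.252 0.268 -0.930
outer loop
vertex -0.966 -0.615 0.472
vertex -1.845 -0.611 0.235
vertex -1.457 0.146 0.558
endloop
endfacet
facet normal 0.624 0.322 0.712
outer loop
vertex -0.966 -0.615 0.472
vertex -1.457 0.146 0.558
vertex -2.275 -1.069 1.825
endloop
endfacet
facet normal 0.251 0.268 -0.930
outer loop
vertex -1.457 0.146 0.558
vertex -1.845 -0.611 0.235
vertex -2.336 0.151 0.322
endloop
endfacet
facet normal -0.164 0.763 0.626
outer loop
vertex -1.457 0.146 0.558
vertex -2.336 0.151 0.322
vertex -2.275 -1.069 1.825
endloop
endfacet
facet normal 0.252 0.269 -0.930
outer loop
vertex -2.336 0.151 0.322
vertex -1.845 -0.611 0.235
vertex -2.723 -0.606 -0.002
endloop
endfacet
facet normal -0.895 0.328 0.303
outer loop
vertex -2.336 0.151 0.322
vertex -2.723 -0.606 -0.002
vertex -2.275 -1.069 1.825
endloop
endfacet
facet normal 0.253 0.267 -0.930
outer loop
vertex -2.723 -0.606 -0.002
vertex -1.845 -0.611 0.235
vertex -2.233 -1.368 -0.088
endloop
endfacet
facet normal -0.836 -0.545 0.067
outer loop
vertex -2.723 -0.606 -0.002
vertex -2.233 -1.368 -0.088
vertex -2.275 -1.069 1.825
endloop
endfacet
facet normal 0.251 0.268 -0.930
outer loop
vertex -2.233 -1.368 -0.088
vertex -1.845 -0.611 0.235
vertex -1.354 -1.372 0.148
endloop
endfacet
facet normal -0.046 -0.987 0.153
outer loop
vertex -2.233 -1.368 -0.088
vertex -1.354 -1.372 0.148
vertex -2.275 -1.069 1.825
endloop
endfacet
facet normal 0.252 0.269 -0.930
outer loop
vertex -1.354 -1.372 0.148
vertex -1.845 -0.611 0.235
vertex -0.966 -0.615 0.472
endloop
endfacet
facet normal 0.684 -0.554 0.475
outer loop
vertex -1.354 -1.372 0.148
vertex -0.966 -0.615 0.472
vertex -2.275 -1.069 1.825
endloop
endfacet

endsolid


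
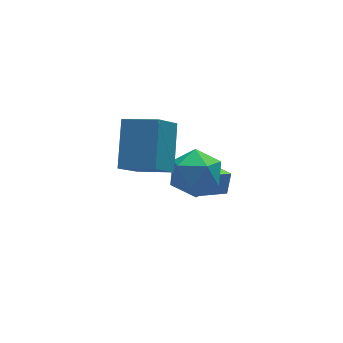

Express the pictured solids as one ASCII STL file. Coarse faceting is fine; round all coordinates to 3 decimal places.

solid 
facet normal -0.122 0.011 0.993
outer loop
vertex -1.365 -0.447 1.911
vertex -2.252 -0.982 1.808
vertex -1.349 -1.487 1.924
endloop
endfacet
facet normal 0.571 0.019 0.820
outer loop
vertex -1.365 -0.447 1.911
vertex -1.349 -1.487 1.924
vertex -0.617 -0.962 1.402
endloop
endfacet
facet normal 0.690 0.593 0.414
outer loop
vertex -1.365 -0.447 1.911
vertex -0.617 -0.962 1.402
vertex -1.068 -0.132 0.964
endloop
endfacet
facet normal 0.072 0.939 0.335
outer loop
vertex -1.365 -0.447 1.911
vertex -1.068 -0.132 0.964
vertex -2.078 -0.144 1.215
endloop
endfacet
facet normal -0.430 0.579 0.693
outer loop
vertex -1.365 -0.447 1.911
vertex -2.078 -0.144 1.215
vertex -2.252 -0.982 1.808
endloop
endfacet
facet normal 0.708 -0.561 0.428
outer loop
vertex -0.617 -0.962 1.402
vertex -1.349 -1.487 1.924
vertex -1.042 -1.816 0.985
endloop
endfacet
facet normal -0.412 -0.575 0.706
outer loop
vertex -1.349 -1.487 1.924
vertex -2.252 -0.982 1.808
vertex -2.052 -1.828 1.236
endloop
endfacet
facet normal -0.912 0.346 0.221
outer loop
vertex -2.252 -0.982 1.808
vertex -2.078 -0.144 1.215
vertex -2.503 -0.998 0.798
endloop
endfacet
facet normal -0.100 0.928 -0.358
outer loop
vertex -2.078 -0.144 1.215
vertex -1.068 -0.132 0.964
vertex -1.771 -0.473 0.276
endloop
endfacet
facet normal 0.901 0.368 -0.230
outer loop
vertex -1.068 -0.132 0.964
vertex -0.617 -0.962 1.402
vertex -0.868 -0.978 0.392
endloop
endfacet
facet normal -0.072 -0.939 -0.335
outer loop
vertex -1.755 -1.513 0.289
vertex -1.042 -1.816 0.985
vertex -2.052 -1.828 1.236
endloop
endfacet
facet normal -0.690 -0.593 -0.414
outer loop
vertex -1.755 -1.513 0.289
vertex -2.052 -1.828 1.236
vertex -2.503 -0.998 0.798
endloop
endfacet
facet normal -0.571 -0.019 -0.820
outer loop
vertex -1.755 -1.513 0.289
vertex -2.503 -0.998 0.798
vertex -1.771 -0.473 0.276
endloop
endfacet
facet normal 0.122 -0.011 -0.993
outer loop
vertex -1.755 -1.513 0.289
vertex -1.771 -0.473 0.276
vertex -0.868 -0.978 0.392
endloop
endfacet
facet normal 0.430 -0.579 -0.693
outer loop
vertex -1.755 -1.513 0.289
vertex -0.868 -0.978 0.392
vertex -1.042 -1.816 0.985
endloop
endfacet
facet normal 0.100 -0.928 0.358
outer loop
vertex -2.052 -1.828 1.236
vertex -1.042 -1.816 0.985
vertex -1.349 -1.487 1.924
endloop
endfacet
facet normal -0.901 -0.368 0.230
outer loop
vertex -2.503 -0.998 0.798
vertex -2.052 -1.828 1.236
vertex -2.252 -0.982 1.808
endloop
endfacet
facet normal -0.708 0.561 -0.428
outer loop
vertex -1.771 -0.473 0.276
vertex -2.503 -0.998 0.798
vertex -2.078 -0.144 1.215
endloop
endfacet
facet normal 0.412 0.575 -0.706
outer loop
vertex -0.868 -0.978 0.392
vertex -1.771 -0.473 0.276
vertex -1.068 -0.132 0.964
endloop
endfacet
facet normal 0.912 -0.346 -0.221
outer loop
vertex -1.042 -1.816 0.985
vertex -0.868 -0.978 0.392
vertex -0.617 -0.962 1.402
endloop
endfacet
facet normal -0.905 -0.151 0.398
outer loop
vertex -0.908 0.052 -0.383
vertex -1.253 1.177 -0.741
vertex -1.19 -0.278 -1.149
endloop
endfacet
facet normal 0.281 -0.915 0.291
outer loop
vertex 0.013 -0.077 -1.679
vertex -0.908 0.052 -0.383
vertex -1.19 -0.278 -1.149
endloop
endfacet
facet normal -0.905 -0.151 0.398
outer loop
vertex -1.19 -0.278 -1.149
vertex -1.253 1.177 -0.741
vertex -1.535 0.847 -1.507
endloop
endfacet
facet normal -0.321 -0.375 -0.870
outer loop
vertex -1.535 0.847 -1.507
vertex 0.013 -0.077 -1.679
vertex -1.19 -0.278 -1.149
endloop
endfacet
facet normal 0.321 0.375 0.870
outer loop
vertex -0.908 0.052 -0.383
vertex -0.05 1.378 -1.271
vertex -1.253 1.177 -0.741
endloop
endfacet
facet normal 0.281 -0.915 0.291
outer loop
vertex 0.295 0.253 -0.913
vertex -0.908 0.052 -0.383
vertex 0.013 -0.077 -1.679
endloop
endfacet
facet normal 0.321 0.375 0.870
outer loop
vertex 0.295 0.253 -0.913
vertex -0.05 1.378 -1.271
vertex -0.908 0.052 -0.383
endloop
endfacet
facet normal -0.281 0.915 -0.291
outer loop
vertex -1.253 1.177 -0.741
vertex -0.05 1.378 -1.271
vertex -1.535 0.847 -1.507
endloop
endfacet
facet normal -0.321 -0.375 -0.870
outer loop
vertex -0.332 1.048 -2.037
vertex 0.013 -0.077 -1.679
vertex -1.535 0.847 -1.507
endloop
endfacet
facet normal -0.281 0.915 -0.291
outer loop
vertex -1.535 0.847 -1.507
vertex -0.05 1.378 -1.271
vertex -0.332 1.048 -2.037
endloop
endfacet
facet normal 0.905 0.151 -0.398
outer loop
vertex -0.332 1.048 -2.037
vertex 0.295 0.253 -0.913
vertex 0.013 -0.077 -1.679
endloop
endfacet
facet normal 0.905 0.151 -0.398
outer loop
vertex -0.05 1.378 -1.271
vertex 0.295 0.253 -0.913
vertex -0.332 1.048 -2.037
endloop
endfacet
facet normal -0.587 -0.367 0.721
outer loop
vertex -2.594 -0.148 3.786
vertex -3.636 0.707 3.372
vertex -3.245 -1.537 2.55
endloop
endfacet
facet normal 0.739 -0.607 0.293
outer loop
vertex -2.364 -0.987 1.468
vertex -2.594 -0.148 3.786
vertex -3.245 -1.537 2.55
endloop
endfacet
facet normal -0.587 -0.367 0.722
outer loop
vertex -3.245 -1.537 2.55
vertex -3.636 0.707 3.372
vertex -4.287 -0.682 2.137
endloop
endfacet
facet normal -0.330 -0.705 -0.627
outer loop
vertex -4.287 -0.682 2.137
vertex -2.364 -0.987 1.468
vertex -3.245 -1.537 2.55
endloop
endfacet
facet normal 0.330 0.706 0.627
outer loop
vertex -2.594 -0.148 3.786
vertex -2.755 1.257 2.29
vertex -3.636 0.707 3.372
endloop
endfacet
facet normal 0.739 -0.607 0.293
outer loop
vertex -1.713 0.402 2.703
vertex -2.594 -0.148 3.786
vertex -2.364 -0.987 1.468
endloop
endfacet
facet normal 0.330 0.705 0.627
outer loop
vertex -1.713 0.402 2.703
vertex -2.755 1.257 2.29
vertex -2.594 -0.148 3.786
endloop
endfacet
facet normal -0.739 0.607 -0.293
outer loop
vertex -3.636 0.707 3.372
vertex -2.755 1.257 2.29
vertex -4.287 -0.682 2.137
endloop
endfacet
facet normal -0.330 -0.706 -0.627
outer loop
vertex -3.406 -0.132 1.054
vertex -2.364 -0.987 1.468
vertex -4.287 -0.682 2.137
endloop
endfacet
facet normal -0.739 0.607 -0.293
outer loop
vertex -4.287 -0.682 2.137
vertex -2.755 1.257 2.29
vertex -3.406 -0.132 1.054
endloop
endfacet
facet normal 0.587 0.366 -0.722
outer loop
vertex -3.406 -0.132 1.054
vertex -1.713 0.402 2.703
vertex -2.364 -0.987 1.468
endloop
endfacet
facet normal 0.587 0.367 -0.722
outer loop
vertex -2.755 1.257 2.29
vertex -1.713 0.402 2.703
vertex -3.406 -0.132 1.054
endloop
endfacet

endsolid
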